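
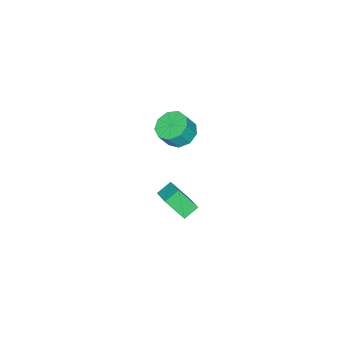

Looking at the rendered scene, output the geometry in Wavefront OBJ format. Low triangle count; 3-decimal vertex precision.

v 0.846 3.961 3.434
v 1.306 3.231 3.012
v 1.833 2.989 4.005
v 1.374 3.719 4.426
v 1.66 3.781 2.957
v 2.188 3.539 3.95
v 1.634 4.415 3.126
v 2.161 4.174 4.118
v 1.239 4.837 3.438
v 1.767 4.595 4.431
v 0.66 4.848 3.749
v 1.188 4.607 4.741
v 0.169 4.445 3.912
v 0.696 4.203 4.904
v -0.006 3.815 3.851
v 0.522 3.573 4.844
v 0.218 3.253 3.595
v 0.746 3.011 4.588
v 0.736 3.022 3.264
v 1.264 2.781 4.256
v 1.199 2.635 -2.673
v 0.359 2.918 -2.188
v 0.798 3.644 -3.955
v -0.042 3.927 -3.47
v 1.922 3.713 -2.05
v 1.082 3.996 -1.565
v 1.521 4.722 -3.332
v 0.681 5.005 -2.847
f 2 1 5
f 2 5 3
f 3 5 6
f 3 6 4
f 5 1 7
f 5 7 6
f 6 7 8
f 6 8 4
f 7 1 9
f 7 9 8
f 8 9 10
f 8 10 4
f 9 1 11
f 9 11 10
f 10 11 12
f 10 12 4
f 11 1 13
f 11 13 12
f 12 13 14
f 12 14 4
f 13 1 15
f 13 15 14
f 14 15 16
f 14 16 4
f 15 1 17
f 15 17 16
f 16 17 18
f 16 18 4
f 17 1 19
f 17 19 18
f 18 19 20
f 18 20 4
f 19 1 2
f 19 2 20
f 20 2 3
f 20 3 4
f 22 24 21
f 25 22 21
f 21 24 23
f 23 25 21
f 22 28 24
f 26 22 25
f 26 28 22
f 24 28 23
f 27 25 23
f 23 28 27
f 27 26 25
f 28 26 27



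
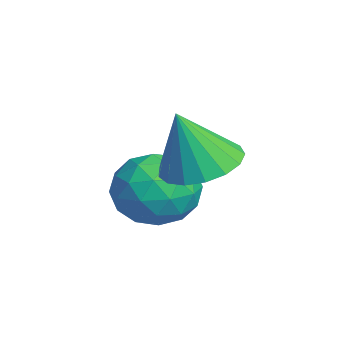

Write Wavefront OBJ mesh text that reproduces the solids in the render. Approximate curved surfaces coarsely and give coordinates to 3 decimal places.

v 1.018 3.494 -1.718
v 2.069 3 -1.603
v 0.491 2.1 -2.877
v 1.542 1.606 -2.762
v 0.803 1.623 -1.859
v 1.129 2.485 -1.142
v 1.431 2.615 -3.338
v 1.757 3.477 -2.621
v 2.325 2.457 -2.604
v 1.936 1.844 -1.69
v 0.624 3.256 -2.79
v 0.235 2.643 -1.876
v 1.59 3.369 -1.558
v 0.97 1.731 -2.922
v 0.536 1.741 -2.391
v 1.154 1.45 -2.323
v 1.037 3.066 -1.288
v 1.655 2.776 -1.22
v 0.911 1.967 -1.371
v 0.905 2.324 -3.26
v 1.523 2.034 -3.192
v 1.406 3.65 -2.157
v 2.024 3.359 -2.089
v 1.649 3.133 -3.109
v 2.358 2.76 -2.079
v 2.048 1.941 -2.761
v 1.983 2.534 -3.099
v 2.174 3.04 -2.678
v 2.13 2.4 -1.542
v 1.82 1.58 -2.223
v 1.385 1.59 -1.693
v 1.577 2.097 -1.271
v 2.28 2.081 -2.13
v 0.74 3.52 -2.257
v 0.43 2.7 -2.938
v 0.983 3.003 -3.209
v 1.175 3.51 -2.787
v 0.512 3.159 -1.719
v 0.202 2.34 -2.401
v 0.386 2.06 -1.802
v 0.577 2.566 -1.381
v 0.28 3.019 -2.35
v 1.937 3.54 -1.126
v 2.471 2.688 -1.492
v 2.123 2.92 0.586
v 2.838 3.035 -1.406
v 2.999 3.497 -1.256
v 2.916 3.97 -1.076
v 2.609 4.343 -0.908
v 2.148 4.533 -0.79
v 1.639 4.495 -0.748
v 1.199 4.238 -0.793
v 0.927 3.821 -0.915
v 0.887 3.34 -1.085
v 1.088 2.904 -1.264
v 1.483 2.614 -1.412
v 1.982 2.536 -1.494
f 1 38 17
f 38 12 41
f 17 41 6
f 38 41 17
f 1 17 13
f 17 6 18
f 13 18 2
f 17 18 13
f 1 13 22
f 13 2 23
f 22 23 8
f 13 23 22
f 1 22 34
f 22 8 37
f 34 37 11
f 22 37 34
f 1 34 38
f 34 11 42
f 38 42 12
f 34 42 38
f 2 18 29
f 18 6 32
f 29 32 10
f 18 32 29
f 6 41 19
f 41 12 40
f 19 40 5
f 41 40 19
f 12 42 39
f 42 11 35
f 39 35 3
f 42 35 39
f 11 37 36
f 37 8 24
f 36 24 7
f 37 24 36
f 8 23 28
f 23 2 25
f 28 25 9
f 23 25 28
f 4 30 16
f 30 10 31
f 16 31 5
f 30 31 16
f 4 16 14
f 16 5 15
f 14 15 3
f 16 15 14
f 4 14 21
f 14 3 20
f 21 20 7
f 14 20 21
f 4 21 26
f 21 7 27
f 26 27 9
f 21 27 26
f 4 26 30
f 26 9 33
f 30 33 10
f 26 33 30
f 5 31 19
f 31 10 32
f 19 32 6
f 31 32 19
f 3 15 39
f 15 5 40
f 39 40 12
f 15 40 39
f 7 20 36
f 20 3 35
f 36 35 11
f 20 35 36
f 9 27 28
f 27 7 24
f 28 24 8
f 27 24 28
f 10 33 29
f 33 9 25
f 29 25 2
f 33 25 29
f 44 43 46
f 44 46 45
f 46 43 47
f 46 47 45
f 47 43 48
f 47 48 45
f 48 43 49
f 48 49 45
f 49 43 50
f 49 50 45
f 50 43 51
f 50 51 45
f 51 43 52
f 51 52 45
f 52 43 53
f 52 53 45
f 53 43 54
f 53 54 45
f 54 43 55
f 54 55 45
f 55 43 56
f 55 56 45
f 56 43 57
f 56 57 45
f 57 43 44
f 57 44 45



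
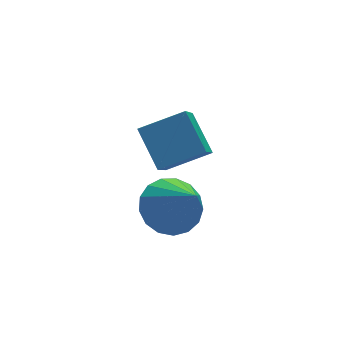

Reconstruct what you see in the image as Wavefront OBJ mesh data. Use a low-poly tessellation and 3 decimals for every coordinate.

v 2.223 -0.859 1.734
v 3.172 -0.81 1.73
v 2.297 -2.181 3.466
v 3.046 -0.466 1.999
v 2.732 -0.211 2.207
v 2.301 -0.105 2.307
v 1.853 -0.171 2.275
v 1.489 -0.395 2.12
v 1.293 -0.725 1.876
v 1.31 -1.086 1.6
v 1.537 -1.395 1.354
v 1.92 -1.581 1.196
v 2.373 -1.601 1.161
v 2.791 -1.452 1.257
v 3.08 -1.166 1.463
v 2.436 0.348 2.248
v 3.795 -0.013 2.773
v 2.408 1.541 3.141
v 3.766 1.18 3.666
v 3.234 1.38 0.894
v 4.592 1.019 1.419
v 3.205 2.573 1.787
v 4.564 2.212 2.312
f 2 1 4
f 2 4 3
f 4 1 5
f 4 5 3
f 5 1 6
f 5 6 3
f 6 1 7
f 6 7 3
f 7 1 8
f 7 8 3
f 8 1 9
f 8 9 3
f 9 1 10
f 9 10 3
f 10 1 11
f 10 11 3
f 11 1 12
f 11 12 3
f 12 1 13
f 12 13 3
f 13 1 14
f 13 14 3
f 14 1 15
f 14 15 3
f 15 1 2
f 15 2 3
f 17 19 16
f 20 17 16
f 16 19 18
f 18 20 16
f 17 23 19
f 21 17 20
f 21 23 17
f 19 23 18
f 22 20 18
f 18 23 22
f 22 21 20
f 23 21 22



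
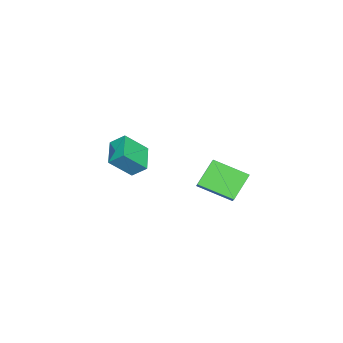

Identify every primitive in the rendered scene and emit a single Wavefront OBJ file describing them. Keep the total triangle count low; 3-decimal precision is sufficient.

v 0.739 -2.425 0.714
v 0.73 -1.775 1.245
v 1.906 -2.053 0.278
v 1.897 -1.402 0.809
v 1.343 -3.198 1.671
v 1.334 -2.547 2.202
v 2.51 -2.825 1.235
v 2.501 -2.175 1.766
v 3.139 1.706 2.568
v 3.722 1.946 3.061
v 3.056 3.142 1.966
v 3.639 3.382 2.458
v 4.041 1.378 1.662
v 4.624 1.618 2.154
v 3.958 2.814 1.059
v 4.541 3.054 1.552
f 2 4 1
f 5 2 1
f 1 4 3
f 3 5 1
f 2 8 4
f 6 2 5
f 6 8 2
f 4 8 3
f 7 5 3
f 3 8 7
f 7 6 5
f 8 6 7
f 10 12 9
f 13 10 9
f 9 12 11
f 11 13 9
f 10 16 12
f 14 10 13
f 14 16 10
f 12 16 11
f 15 13 11
f 11 16 15
f 15 14 13
f 16 14 15



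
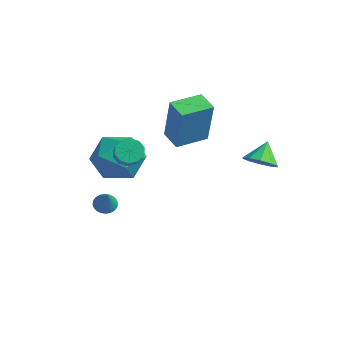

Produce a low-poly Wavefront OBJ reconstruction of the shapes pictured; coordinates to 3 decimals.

v 2.559 2.991 -0.098
v 3.232 3.299 -0.082
v 2.241 3.649 0.658
v 2.979 3.527 -0.387
v 2.566 3.551 -0.582
v 2.15 3.361 -0.591
v 1.89 3.03 -0.412
v 1.885 2.684 -0.113
v 2.138 2.456 0.192
v 2.551 2.432 0.386
v 2.967 2.622 0.396
v 3.227 2.953 0.217
v 0.527 -1.867 1.427
v 0.812 -2.122 1.004
v 1.518 -2.568 1.75
v 1.233 -2.313 2.173
v 0.957 -1.805 1.058
v 1.663 -2.251 1.804
v 0.937 -1.511 1.252
v 1.643 -1.958 1.998
v 0.76 -1.354 1.513
v 1.466 -1.8 2.259
v 0.495 -1.392 1.741
v 1.201 -1.839 2.487
v 0.242 -1.612 1.85
v 0.948 -2.058 2.596
v 0.097 -1.929 1.796
v 0.803 -2.375 2.542
v 0.117 -2.222 1.602
v 0.823 -2.669 2.348
v 0.294 -2.38 1.341
v 1 -2.826 2.087
v 0.559 -2.341 1.113
v 1.265 -2.788 1.859
v -1.176 1.238 0.32
v -0.722 1.156 2.42
v -0.954 2.65 0.327
v -0.5 2.569 2.427
v -0.24 1.091 0.113
v 0.214 1.01 2.213
v -0.018 2.504 0.12
v 0.436 2.422 2.22
v -0.665 -0.749 1.235
v 0.441 -0.909 0.829
v -1.201 -2.411 0.431
v -0.095 -2.571 0.025
v -0.316 -2.639 1.191
v 0.015 -1.612 1.688
v -0.775 -1.708 -0.428
v -0.444 -0.681 0.069
v 0.373 -1.502 -0.198
v 0.656 -2.077 0.802
v -1.416 -1.243 0.458
v -1.133 -1.818 1.458
v -1.627 -1.384 -2.911
v -1.196 -1.255 -3.131
v -1.033 -1.696 -1.929
v -1.248 -1.087 -3.046
v -1.357 -0.964 -2.941
v -1.507 -0.905 -2.832
v -1.675 -0.919 -2.734
v -1.837 -1.003 -2.664
v -1.966 -1.146 -2.631
v -2.043 -1.325 -2.641
v -2.057 -1.512 -2.692
v -2.006 -1.681 -2.777
v -1.897 -1.804 -2.882
v -1.747 -1.863 -2.991
v -1.578 -1.849 -3.089
v -1.417 -1.764 -3.159
v -1.288 -1.622 -3.192
v -1.21 -1.443 -3.182
f 2 1 4
f 2 4 3
f 4 1 5
f 4 5 3
f 5 1 6
f 5 6 3
f 6 1 7
f 6 7 3
f 7 1 8
f 7 8 3
f 8 1 9
f 8 9 3
f 9 1 10
f 9 10 3
f 10 1 11
f 10 11 3
f 11 1 12
f 11 12 3
f 12 1 2
f 12 2 3
f 14 13 17
f 14 17 15
f 15 17 18
f 15 18 16
f 17 13 19
f 17 19 18
f 18 19 20
f 18 20 16
f 19 13 21
f 19 21 20
f 20 21 22
f 20 22 16
f 21 13 23
f 21 23 22
f 22 23 24
f 22 24 16
f 23 13 25
f 23 25 24
f 24 25 26
f 24 26 16
f 25 13 27
f 25 27 26
f 26 27 28
f 26 28 16
f 27 13 29
f 27 29 28
f 28 29 30
f 28 30 16
f 29 13 31
f 29 31 30
f 30 31 32
f 30 32 16
f 31 13 33
f 31 33 32
f 32 33 34
f 32 34 16
f 33 13 14
f 33 14 34
f 34 14 15
f 34 15 16
f 36 38 35
f 39 36 35
f 35 38 37
f 37 39 35
f 36 42 38
f 40 36 39
f 40 42 36
f 38 42 37
f 41 39 37
f 37 42 41
f 41 40 39
f 42 40 41
f 43 54 48
f 43 48 44
f 43 44 50
f 43 50 53
f 43 53 54
f 44 48 52
f 48 54 47
f 54 53 45
f 53 50 49
f 50 44 51
f 46 52 47
f 46 47 45
f 46 45 49
f 46 49 51
f 46 51 52
f 47 52 48
f 45 47 54
f 49 45 53
f 51 49 50
f 52 51 44
f 56 55 58
f 56 58 57
f 58 55 59
f 58 59 57
f 59 55 60
f 59 60 57
f 60 55 61
f 60 61 57
f 61 55 62
f 61 62 57
f 62 55 63
f 62 63 57
f 63 55 64
f 63 64 57
f 64 55 65
f 64 65 57
f 65 55 66
f 65 66 57
f 66 55 67
f 66 67 57
f 67 55 68
f 67 68 57
f 68 55 69
f 68 69 57
f 69 55 70
f 69 70 57
f 70 55 71
f 70 71 57
f 71 55 72
f 71 72 57
f 72 55 56
f 72 56 57



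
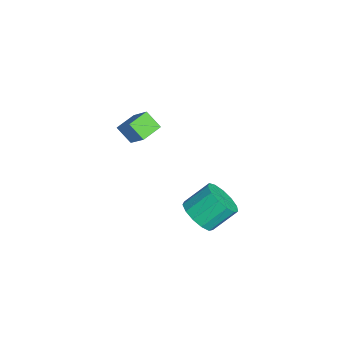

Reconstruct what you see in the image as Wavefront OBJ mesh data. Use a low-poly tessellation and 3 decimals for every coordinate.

v -3.468 -4.529 0.899
v -2.479 -4.053 1.994
v -4.097 -3.731 1.121
v -3.108 -3.255 2.216
v -2.992 -3.965 0.224
v -2.003 -3.489 1.319
v -3.621 -3.167 0.446
v -2.632 -2.691 1.541
v 2.077 -1.631 -0.195
v 2.97 -1.582 -0.025
v 2.735 -0.521 0.905
v 1.843 -0.569 0.735
v 2.879 -1.261 -0.414
v 2.645 -0.2 0.515
v 2.534 -1.058 -0.734
v 2.3 0.004 0.195
v 2.044 -1.036 -0.882
v 1.81 0.026 0.047
v 1.564 -1.203 -0.813
v 1.33 -0.141 0.117
v 1.247 -1.506 -0.547
v 1.013 -0.444 0.383
v 1.194 -1.848 -0.169
v 0.96 -0.787 0.76
v 1.421 -2.122 0.201
v 1.187 -1.06 1.13
v 1.856 -2.239 0.445
v 1.622 -1.178 1.374
v 2.362 -2.164 0.486
v 2.127 -1.102 1.415
v 2.777 -1.919 0.311
v 2.542 -0.857 1.24
f 2 4 1
f 5 2 1
f 1 4 3
f 3 5 1
f 2 8 4
f 6 2 5
f 6 8 2
f 4 8 3
f 7 5 3
f 3 8 7
f 7 6 5
f 8 6 7
f 10 9 13
f 10 13 11
f 11 13 14
f 11 14 12
f 13 9 15
f 13 15 14
f 14 15 16
f 14 16 12
f 15 9 17
f 15 17 16
f 16 17 18
f 16 18 12
f 17 9 19
f 17 19 18
f 18 19 20
f 18 20 12
f 19 9 21
f 19 21 20
f 20 21 22
f 20 22 12
f 21 9 23
f 21 23 22
f 22 23 24
f 22 24 12
f 23 9 25
f 23 25 24
f 24 25 26
f 24 26 12
f 25 9 27
f 25 27 26
f 26 27 28
f 26 28 12
f 27 9 29
f 27 29 28
f 28 29 30
f 28 30 12
f 29 9 31
f 29 31 30
f 30 31 32
f 30 32 12
f 31 9 10
f 31 10 32
f 32 10 11
f 32 11 12



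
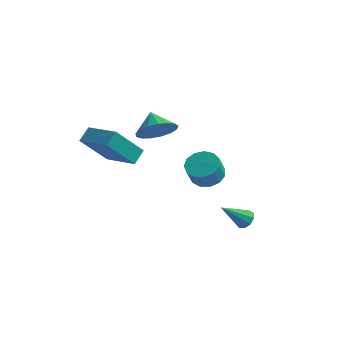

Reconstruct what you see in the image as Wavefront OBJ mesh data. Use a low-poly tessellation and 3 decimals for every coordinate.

v -2.587 3.414 1.2
v -1.706 3.649 1.798
v -3.273 4.206 1.9
v -1.693 4.001 1.412
v -1.885 4.218 0.978
v -2.238 4.251 0.595
v -2.67 4.092 0.351
v -3.084 3.778 0.301
v -3.384 3.38 0.457
v -3.501 2.991 0.783
v -3.409 2.698 1.205
v -3.128 2.569 1.626
v -2.724 2.634 1.949
v -2.288 2.877 2.101
v -1.921 3.244 2.046
v 2.827 1.481 -2.469
v 3.296 1.385 -2.16
v 1.893 0.659 -1.311
v 3.132 1.722 -2.052
v 2.825 1.947 -2.14
v 2.519 1.953 -2.382
v 2.357 1.739 -2.664
v 2.415 1.404 -2.856
v 2.665 1.106 -2.866
v 2.991 0.983 -2.691
v 3.24 1.093 -2.412
v 0.179 3.189 -1.068
v 0.615 2.472 -1.393
v 0.537 1.954 -0.358
v 0.101 2.671 -0.032
v 0.971 2.784 -1.21
v 0.892 2.267 -0.175
v 1.074 3.225 -0.982
v 0.996 2.708 0.054
v 0.894 3.654 -0.781
v 0.816 3.137 0.255
v 0.487 3.936 -0.671
v 0.408 3.418 0.364
v -0.018 3.98 -0.687
v -0.097 3.462 0.348
v -0.461 3.773 -0.824
v -0.539 3.255 0.211
v -0.7 3.381 -1.038
v -0.778 2.863 -0.003
v -0.66 2.927 -1.262
v -0.738 2.41 -0.227
v -0.353 2.557 -1.424
v -0.432 2.039 -0.389
v 0.122 2.387 -1.473
v 0.044 1.87 -0.438
v -3.741 0.13 0.928
v -4.69 -0.847 2.591
v -3.614 0.873 1.437
v -4.563 -0.103 3.1
v -1.977 -0.577 1.52
v -2.926 -1.553 3.183
v -1.85 0.167 2.029
v -2.799 -0.81 3.692
f 2 1 4
f 2 4 3
f 4 1 5
f 4 5 3
f 5 1 6
f 5 6 3
f 6 1 7
f 6 7 3
f 7 1 8
f 7 8 3
f 8 1 9
f 8 9 3
f 9 1 10
f 9 10 3
f 10 1 11
f 10 11 3
f 11 1 12
f 11 12 3
f 12 1 13
f 12 13 3
f 13 1 14
f 13 14 3
f 14 1 15
f 14 15 3
f 15 1 2
f 15 2 3
f 17 16 19
f 17 19 18
f 19 16 20
f 19 20 18
f 20 16 21
f 20 21 18
f 21 16 22
f 21 22 18
f 22 16 23
f 22 23 18
f 23 16 24
f 23 24 18
f 24 16 25
f 24 25 18
f 25 16 26
f 25 26 18
f 26 16 17
f 26 17 18
f 28 27 31
f 28 31 29
f 29 31 32
f 29 32 30
f 31 27 33
f 31 33 32
f 32 33 34
f 32 34 30
f 33 27 35
f 33 35 34
f 34 35 36
f 34 36 30
f 35 27 37
f 35 37 36
f 36 37 38
f 36 38 30
f 37 27 39
f 37 39 38
f 38 39 40
f 38 40 30
f 39 27 41
f 39 41 40
f 40 41 42
f 40 42 30
f 41 27 43
f 41 43 42
f 42 43 44
f 42 44 30
f 43 27 45
f 43 45 44
f 44 45 46
f 44 46 30
f 45 27 47
f 45 47 46
f 46 47 48
f 46 48 30
f 47 27 49
f 47 49 48
f 48 49 50
f 48 50 30
f 49 27 28
f 49 28 50
f 50 28 29
f 50 29 30
f 52 54 51
f 55 52 51
f 51 54 53
f 53 55 51
f 52 58 54
f 56 52 55
f 56 58 52
f 54 58 53
f 57 55 53
f 53 58 57
f 57 56 55
f 58 56 57



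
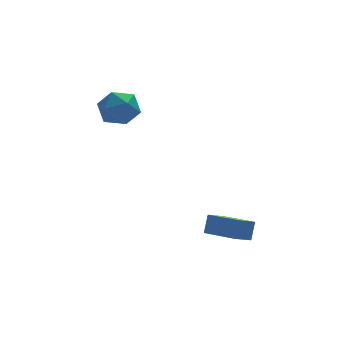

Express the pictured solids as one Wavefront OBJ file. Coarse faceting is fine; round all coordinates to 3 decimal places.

v -1.979 4.627 1.644
v -1.411 3.826 1.956
v -2.869 3.614 0.664
v -2.301 2.813 0.976
v -2.95 3.272 1.632
v -2.4 3.898 2.238
v -1.88 3.542 0.382
v -1.33 4.168 0.988
v -1.35 3.156 1.176
v -2.011 2.988 1.949
v -2.269 4.452 0.671
v -2.93 4.284 1.444
v 0.741 -2.317 -3.99
v 1.059 -1.96 -3.157
v -0.01 -0.76 -4.37
v 0.307 -0.403 -3.537
v 1.593 -2.017 -4.443
v 1.91 -1.66 -3.61
v 0.841 -0.46 -4.823
v 1.159 -0.103 -3.99
f 1 12 6
f 1 6 2
f 1 2 8
f 1 8 11
f 1 11 12
f 2 6 10
f 6 12 5
f 12 11 3
f 11 8 7
f 8 2 9
f 4 10 5
f 4 5 3
f 4 3 7
f 4 7 9
f 4 9 10
f 5 10 6
f 3 5 12
f 7 3 11
f 9 7 8
f 10 9 2
f 14 16 13
f 17 14 13
f 13 16 15
f 15 17 13
f 14 20 16
f 18 14 17
f 18 20 14
f 16 20 15
f 19 17 15
f 15 20 19
f 19 18 17
f 20 18 19



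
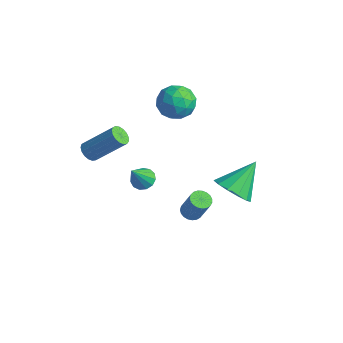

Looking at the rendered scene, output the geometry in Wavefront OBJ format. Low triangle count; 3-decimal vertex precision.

v 0.516 -1.498 -3.854
v 0.887 -1.153 -4.043
v 1.514 -1.097 -2.715
v 1.144 -1.442 -2.526
v 0.725 -1.014 -3.973
v 1.352 -0.958 -2.645
v 0.527 -0.959 -3.882
v 1.154 -0.903 -2.554
v 0.328 -0.997 -3.786
v 0.955 -0.941 -2.458
v 0.161 -1.121 -3.702
v 0.788 -1.065 -2.374
v 0.055 -1.311 -3.644
v 0.682 -1.255 -2.316
v 0.03 -1.533 -3.623
v 0.657 -1.477 -2.295
v 0.088 -1.749 -3.641
v 0.715 -1.693 -2.313
v 0.221 -1.922 -3.697
v 0.848 -1.866 -2.368
v 0.404 -2.021 -3.779
v 1.031 -1.965 -2.451
v 0.607 -2.03 -3.875
v 1.235 -1.974 -2.546
v 0.795 -1.947 -3.967
v 1.422 -1.891 -2.638
v 0.934 -1.786 -4.039
v 1.561 -1.73 -2.711
v 1.001 -1.576 -4.08
v 1.628 -1.52 -2.751
v 0.984 -1.352 -4.081
v 1.611 -1.296 -2.753
v -3.687 -4.116 -0.809
v -3.26 -4.078 -1.17
v -2.187 -3.065 0.209
v -2.613 -3.104 0.569
v -3.406 -3.858 -1.219
v -2.332 -2.845 0.16
v -3.615 -3.697 -1.173
v -2.542 -2.684 0.205
v -3.841 -3.632 -1.045
v -2.768 -2.619 0.334
v -4.032 -3.679 -0.862
v -2.958 -2.666 0.517
v -4.144 -3.825 -0.668
v -3.07 -2.812 0.711
v -4.151 -4.039 -0.505
v -3.077 -3.026 0.873
v -4.051 -4.27 -0.413
v -2.978 -3.257 0.966
v -3.869 -4.466 -0.411
v -2.795 -3.453 0.968
v -3.644 -4.582 -0.501
v -2.57 -3.569 0.878
v -3.43 -4.591 -0.661
v -2.356 -3.578 0.718
v -3.274 -4.492 -0.855
v -2.2 -3.479 0.524
v -3.213 -4.306 -1.039
v -2.139 -3.293 0.34
v -0.449 -3.549 -0.865
v 0.068 -3.766 -1.105
v -0.211 -4.411 0.425
v 0.154 -3.482 -0.932
v 0.047 -3.219 -0.737
v -0.216 -3.061 -0.583
v -0.554 -3.059 -0.519
v -0.858 -3.212 -0.565
v -1.033 -3.472 -0.706
v -1.022 -3.757 -0.898
v -0.829 -3.976 -1.08
v -0.516 -4.059 -1.193
v -0.181 -3.981 -1.203
v -2.42 1.163 1.104
v -1.869 0.493 0.569
v -3.331 -0.073 1.711
v -2.78 -0.743 1.176
v -2.358 -0.247 1.961
v -1.795 0.517 1.586
v -3.405 -0.097 0.694
v -2.842 0.667 0.319
v -2.477 -0.286 0.315
v -1.83 -0.378 1.098
v -3.37 0.798 1.182
v -2.723 0.706 1.965
v -2.065 0.936 0.783
v -3.135 -0.516 1.497
v -2.887 -0.225 1.958
v -2.563 -0.618 1.643
v -2.021 0.95 1.381
v -1.697 0.556 1.066
v -1.984 0.122 1.884
v -3.503 -0.136 1.214
v -3.179 -0.53 0.899
v -2.637 1.038 0.637
v -2.313 0.645 0.322
v -3.216 0.298 0.396
v -2.098 0.085 0.319
v -2.633 -0.641 0.676
v -3.001 -0.262 0.393
v -2.67 0.187 0.173
v -1.718 0.03 0.779
v -2.253 -0.696 1.136
v -2.005 -0.404 1.598
v -1.674 0.044 1.377
v -2.075 -0.427 0.631
v -2.947 1.116 1.144
v -3.482 0.39 1.501
v -3.526 0.376 0.903
v -3.195 0.824 0.682
v -2.567 1.061 1.604
v -3.102 0.335 1.961
v -2.53 0.233 2.107
v -2.199 0.682 1.887
v -3.125 0.847 1.649
v 2.504 -0.788 -1.277
v 3.328 -1.185 -0.825
v 2.496 0.648 -0.003
v 3.522 -0.825 -1.229
v 3.393 -0.454 -1.649
v 2.981 -0.189 -1.95
v 2.418 -0.115 -2.038
v 1.882 -0.254 -1.884
v 1.544 -0.563 -1.537
v 1.51 -0.944 -1.108
v 1.792 -1.275 -0.732
v 2.3 -1.452 -0.529
v 2.872 -1.418 -0.564
f 2 1 5
f 2 5 3
f 3 5 6
f 3 6 4
f 5 1 7
f 5 7 6
f 6 7 8
f 6 8 4
f 7 1 9
f 7 9 8
f 8 9 10
f 8 10 4
f 9 1 11
f 9 11 10
f 10 11 12
f 10 12 4
f 11 1 13
f 11 13 12
f 12 13 14
f 12 14 4
f 13 1 15
f 13 15 14
f 14 15 16
f 14 16 4
f 15 1 17
f 15 17 16
f 16 17 18
f 16 18 4
f 17 1 19
f 17 19 18
f 18 19 20
f 18 20 4
f 19 1 21
f 19 21 20
f 20 21 22
f 20 22 4
f 21 1 23
f 21 23 22
f 22 23 24
f 22 24 4
f 23 1 25
f 23 25 24
f 24 25 26
f 24 26 4
f 25 1 27
f 25 27 26
f 26 27 28
f 26 28 4
f 27 1 29
f 27 29 28
f 28 29 30
f 28 30 4
f 29 1 31
f 29 31 30
f 30 31 32
f 30 32 4
f 31 1 2
f 31 2 32
f 32 2 3
f 32 3 4
f 34 33 37
f 34 37 35
f 35 37 38
f 35 38 36
f 37 33 39
f 37 39 38
f 38 39 40
f 38 40 36
f 39 33 41
f 39 41 40
f 40 41 42
f 40 42 36
f 41 33 43
f 41 43 42
f 42 43 44
f 42 44 36
f 43 33 45
f 43 45 44
f 44 45 46
f 44 46 36
f 45 33 47
f 45 47 46
f 46 47 48
f 46 48 36
f 47 33 49
f 47 49 48
f 48 49 50
f 48 50 36
f 49 33 51
f 49 51 50
f 50 51 52
f 50 52 36
f 51 33 53
f 51 53 52
f 52 53 54
f 52 54 36
f 53 33 55
f 53 55 54
f 54 55 56
f 54 56 36
f 55 33 57
f 55 57 56
f 56 57 58
f 56 58 36
f 57 33 59
f 57 59 58
f 58 59 60
f 58 60 36
f 59 33 34
f 59 34 60
f 60 34 35
f 60 35 36
f 62 61 64
f 62 64 63
f 64 61 65
f 64 65 63
f 65 61 66
f 65 66 63
f 66 61 67
f 66 67 63
f 67 61 68
f 67 68 63
f 68 61 69
f 68 69 63
f 69 61 70
f 69 70 63
f 70 61 71
f 70 71 63
f 71 61 72
f 71 72 63
f 72 61 73
f 72 73 63
f 73 61 62
f 73 62 63
f 74 111 90
f 111 85 114
f 90 114 79
f 111 114 90
f 74 90 86
f 90 79 91
f 86 91 75
f 90 91 86
f 74 86 95
f 86 75 96
f 95 96 81
f 86 96 95
f 74 95 107
f 95 81 110
f 107 110 84
f 95 110 107
f 74 107 111
f 107 84 115
f 111 115 85
f 107 115 111
f 75 91 102
f 91 79 105
f 102 105 83
f 91 105 102
f 79 114 92
f 114 85 113
f 92 113 78
f 114 113 92
f 85 115 112
f 115 84 108
f 112 108 76
f 115 108 112
f 84 110 109
f 110 81 97
f 109 97 80
f 110 97 109
f 81 96 101
f 96 75 98
f 101 98 82
f 96 98 101
f 77 103 89
f 103 83 104
f 89 104 78
f 103 104 89
f 77 89 87
f 89 78 88
f 87 88 76
f 89 88 87
f 77 87 94
f 87 76 93
f 94 93 80
f 87 93 94
f 77 94 99
f 94 80 100
f 99 100 82
f 94 100 99
f 77 99 103
f 99 82 106
f 103 106 83
f 99 106 103
f 78 104 92
f 104 83 105
f 92 105 79
f 104 105 92
f 76 88 112
f 88 78 113
f 112 113 85
f 88 113 112
f 80 93 109
f 93 76 108
f 109 108 84
f 93 108 109
f 82 100 101
f 100 80 97
f 101 97 81
f 100 97 101
f 83 106 102
f 106 82 98
f 102 98 75
f 106 98 102
f 117 116 119
f 117 119 118
f 119 116 120
f 119 120 118
f 120 116 121
f 120 121 118
f 121 116 122
f 121 122 118
f 122 116 123
f 122 123 118
f 123 116 124
f 123 124 118
f 124 116 125
f 124 125 118
f 125 116 126
f 125 126 118
f 126 116 127
f 126 127 118
f 127 116 128
f 127 128 118
f 128 116 117
f 128 117 118



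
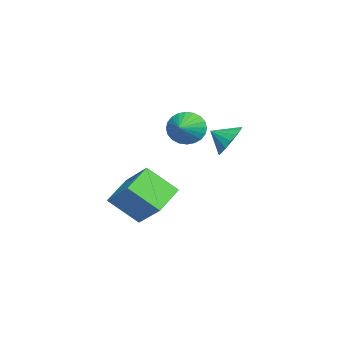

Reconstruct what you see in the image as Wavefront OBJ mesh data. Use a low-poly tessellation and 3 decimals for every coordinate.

v 0.842 -3.307 1.831
v 1.669 -2.233 2.97
v 0.748 -2.009 0.676
v 1.574 -0.936 1.815
v 2.246 -3.744 1.225
v 3.072 -2.671 2.364
v 2.151 -2.447 0.07
v 2.978 -1.373 1.209
v -2.937 0.272 2.948
v -2.479 -0.128 2.258
v -2.903 -0.592 3.472
v -2.161 0.039 2.513
v -2.021 0.259 2.868
v -2.091 0.483 3.241
v -2.355 0.658 3.547
v -2.752 0.744 3.716
v -3.192 0.722 3.709
v -3.573 0.597 3.528
v -3.809 0.398 3.214
v -3.845 0.169 2.839
v -3.673 -0.036 2.49
v -3.332 -0.171 2.245
v -2.901 -0.204 2.162
v -2.672 -1.579 3.638
v -2.383 -1.152 2.913
v -1.448 -1.621 4.102
v -2.454 -0.886 3.124
v -2.558 -0.725 3.414
v -2.679 -0.694 3.738
v -2.8 -0.798 4.047
v -2.901 -1.021 4.293
v -2.967 -1.329 4.44
v -2.988 -1.674 4.465
v -2.962 -2.005 4.364
v -2.891 -2.272 4.152
v -2.787 -2.432 3.863
v -2.665 -2.463 3.539
v -2.545 -2.359 3.23
v -2.444 -2.137 2.984
v -2.378 -1.829 2.837
v -2.356 -1.483 2.812
f 2 4 1
f 5 2 1
f 1 4 3
f 3 5 1
f 2 8 4
f 6 2 5
f 6 8 2
f 4 8 3
f 7 5 3
f 3 8 7
f 7 6 5
f 8 6 7
f 10 9 12
f 10 12 11
f 12 9 13
f 12 13 11
f 13 9 14
f 13 14 11
f 14 9 15
f 14 15 11
f 15 9 16
f 15 16 11
f 16 9 17
f 16 17 11
f 17 9 18
f 17 18 11
f 18 9 19
f 18 19 11
f 19 9 20
f 19 20 11
f 20 9 21
f 20 21 11
f 21 9 22
f 21 22 11
f 22 9 23
f 22 23 11
f 23 9 10
f 23 10 11
f 25 24 27
f 25 27 26
f 27 24 28
f 27 28 26
f 28 24 29
f 28 29 26
f 29 24 30
f 29 30 26
f 30 24 31
f 30 31 26
f 31 24 32
f 31 32 26
f 32 24 33
f 32 33 26
f 33 24 34
f 33 34 26
f 34 24 35
f 34 35 26
f 35 24 36
f 35 36 26
f 36 24 37
f 36 37 26
f 37 24 38
f 37 38 26
f 38 24 39
f 38 39 26
f 39 24 40
f 39 40 26
f 40 24 41
f 40 41 26
f 41 24 25
f 41 25 26



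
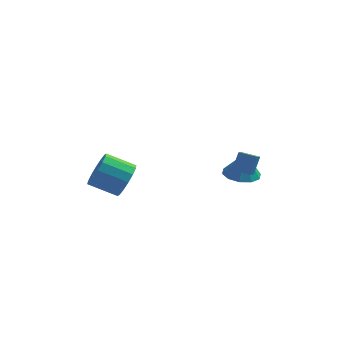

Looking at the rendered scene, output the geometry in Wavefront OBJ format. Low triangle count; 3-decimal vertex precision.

v 2.086 -0.443 -0.224
v 2.364 0.114 0.659
v 2.209 0.948 -1.14
v 2.487 1.504 -0.257
v 2.953 -0.624 -0.383
v 3.231 -0.068 0.5
v 3.076 0.766 -1.299
v 3.354 1.323 -0.416
v 2.463 2.03 -2.159
v 2.968 1.213 -2.174
v 2.637 2.11 -0.721
v 3.346 1.664 -2.245
v 3.388 2.255 -2.284
v 3.076 2.76 -2.274
v 2.53 2.985 -2.22
v 1.958 2.846 -2.143
v 1.579 2.395 -2.072
v 1.538 1.804 -2.034
v 1.85 1.3 -2.043
v 2.396 1.074 -2.097
v -2.708 -1.902 -0.184
v -2.383 -2.389 0.59
v -3.788 -2.265 1.257
v -4.112 -1.778 0.484
v -2.292 -1.906 0.693
v -3.696 -1.782 1.36
v -2.312 -1.422 0.561
v -3.717 -1.298 1.228
v -2.438 -1.066 0.229
v -3.843 -0.943 0.897
v -2.636 -0.935 -0.213
v -4.041 -0.811 0.454
v -2.854 -1.062 -0.647
v -4.259 -0.939 0.02
v -3.032 -1.415 -0.957
v -4.437 -1.291 -0.29
v -3.124 -1.898 -1.06
v -4.528 -1.774 -0.393
v -3.103 -2.382 -0.928
v -4.508 -2.258 -0.261
v -2.977 -2.737 -0.597
v -4.382 -2.614 0.071
v -2.779 -2.869 -0.154
v -4.184 -2.745 0.513
v -2.561 -2.741 0.28
v -3.966 -2.618 0.947
f 2 4 1
f 5 2 1
f 1 4 3
f 3 5 1
f 2 8 4
f 6 2 5
f 6 8 2
f 4 8 3
f 7 5 3
f 3 8 7
f 7 6 5
f 8 6 7
f 10 9 12
f 10 12 11
f 12 9 13
f 12 13 11
f 13 9 14
f 13 14 11
f 14 9 15
f 14 15 11
f 15 9 16
f 15 16 11
f 16 9 17
f 16 17 11
f 17 9 18
f 17 18 11
f 18 9 19
f 18 19 11
f 19 9 20
f 19 20 11
f 20 9 10
f 20 10 11
f 22 21 25
f 22 25 23
f 23 25 26
f 23 26 24
f 25 21 27
f 25 27 26
f 26 27 28
f 26 28 24
f 27 21 29
f 27 29 28
f 28 29 30
f 28 30 24
f 29 21 31
f 29 31 30
f 30 31 32
f 30 32 24
f 31 21 33
f 31 33 32
f 32 33 34
f 32 34 24
f 33 21 35
f 33 35 34
f 34 35 36
f 34 36 24
f 35 21 37
f 35 37 36
f 36 37 38
f 36 38 24
f 37 21 39
f 37 39 38
f 38 39 40
f 38 40 24
f 39 21 41
f 39 41 40
f 40 41 42
f 40 42 24
f 41 21 43
f 41 43 42
f 42 43 44
f 42 44 24
f 43 21 45
f 43 45 44
f 44 45 46
f 44 46 24
f 45 21 22
f 45 22 46
f 46 22 23
f 46 23 24



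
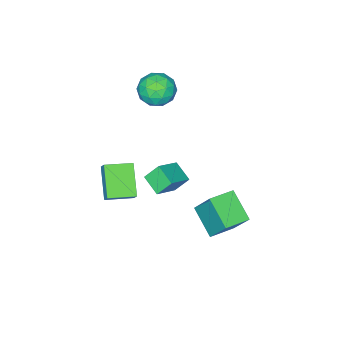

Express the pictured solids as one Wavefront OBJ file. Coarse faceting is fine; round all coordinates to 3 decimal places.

v -4.13 -1.74 2.387
v -3.082 -1.343 2.626
v -3.718 -3.337 3.234
v -2.67 -2.94 3.473
v -3.586 -2.489 3.994
v -3.84 -1.502 3.47
v -2.96 -3.178 2.39
v -3.214 -2.191 1.866
v -2.358 -2.232 2.628
v -2.746 -1.806 3.619
v -4.054 -2.874 2.241
v -4.442 -2.448 3.232
v -3.642 -1.401 2.432
v -3.158 -3.279 3.428
v -3.696 -3.014 3.734
v -3.08 -2.78 3.874
v -4.088 -1.495 2.928
v -3.472 -1.261 3.069
v -3.768 -1.935 3.873
v -3.328 -3.419 2.791
v -2.712 -3.185 2.932
v -3.72 -1.9 1.986
v -3.104 -1.666 2.126
v -3.032 -2.745 1.987
v -2.601 -1.69 2.574
v -2.359 -2.629 3.072
v -2.529 -2.769 2.435
v -2.678 -2.189 2.127
v -2.828 -1.44 3.156
v -2.586 -2.379 3.654
v -3.125 -2.114 3.96
v -3.274 -1.533 3.652
v -2.403 -1.962 3.157
v -4.214 -2.301 2.206
v -3.972 -3.24 2.704
v -3.526 -3.147 2.208
v -3.675 -2.566 1.9
v -4.441 -2.051 2.788
v -4.199 -2.99 3.286
v -4.122 -2.491 3.733
v -4.271 -1.911 3.425
v -4.397 -2.718 2.703
v 0.082 -3.283 -2.055
v 0.31 -2.819 -1.368
v -1.223 -2.344 -2.256
v -0.995 -1.88 -1.569
v 1.195 -2 -3.291
v 1.423 -1.536 -2.604
v -0.11 -1.061 -3.492
v 0.118 -0.597 -2.805
v -3.273 2.181 -3.833
v -3.203 3.313 -2.077
v -2.751 3.777 -4.882
v -2.681 4.909 -3.127
v -1.779 1.811 -3.653
v -1.709 2.943 -1.898
v -1.257 3.407 -4.703
v -1.187 4.539 -2.947
v -0.973 0.234 -0.949
v -1.529 0.758 -0.05
v -0.713 1.372 -1.451
v -1.269 1.895 -0.551
v 0.469 0.285 -0.089
v -0.087 0.808 0.811
v 0.729 1.422 -0.59
v 0.173 1.946 0.309
f 1 38 17
f 38 12 41
f 17 41 6
f 38 41 17
f 1 17 13
f 17 6 18
f 13 18 2
f 17 18 13
f 1 13 22
f 13 2 23
f 22 23 8
f 13 23 22
f 1 22 34
f 22 8 37
f 34 37 11
f 22 37 34
f 1 34 38
f 34 11 42
f 38 42 12
f 34 42 38
f 2 18 29
f 18 6 32
f 29 32 10
f 18 32 29
f 6 41 19
f 41 12 40
f 19 40 5
f 41 40 19
f 12 42 39
f 42 11 35
f 39 35 3
f 42 35 39
f 11 37 36
f 37 8 24
f 36 24 7
f 37 24 36
f 8 23 28
f 23 2 25
f 28 25 9
f 23 25 28
f 4 30 16
f 30 10 31
f 16 31 5
f 30 31 16
f 4 16 14
f 16 5 15
f 14 15 3
f 16 15 14
f 4 14 21
f 14 3 20
f 21 20 7
f 14 20 21
f 4 21 26
f 21 7 27
f 26 27 9
f 21 27 26
f 4 26 30
f 26 9 33
f 30 33 10
f 26 33 30
f 5 31 19
f 31 10 32
f 19 32 6
f 31 32 19
f 3 15 39
f 15 5 40
f 39 40 12
f 15 40 39
f 7 20 36
f 20 3 35
f 36 35 11
f 20 35 36
f 9 27 28
f 27 7 24
f 28 24 8
f 27 24 28
f 10 33 29
f 33 9 25
f 29 25 2
f 33 25 29
f 44 46 43
f 47 44 43
f 43 46 45
f 45 47 43
f 44 50 46
f 48 44 47
f 48 50 44
f 46 50 45
f 49 47 45
f 45 50 49
f 49 48 47
f 50 48 49
f 52 54 51
f 55 52 51
f 51 54 53
f 53 55 51
f 52 58 54
f 56 52 55
f 56 58 52
f 54 58 53
f 57 55 53
f 53 58 57
f 57 56 55
f 58 56 57
f 60 62 59
f 63 60 59
f 59 62 61
f 61 63 59
f 60 66 62
f 64 60 63
f 64 66 60
f 62 66 61
f 65 63 61
f 61 66 65
f 65 64 63
f 66 64 65



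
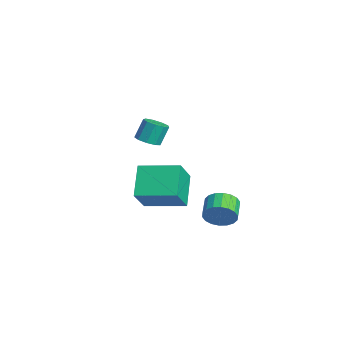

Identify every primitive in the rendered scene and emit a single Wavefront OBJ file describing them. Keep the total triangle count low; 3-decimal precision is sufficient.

v -0.203 0.266 3.212
v 0.342 0.071 3.402
v 0.169 0.518 4.358
v -0.377 0.714 4.168
v 0.378 0.45 3.231
v 0.205 0.897 4.188
v 0.142 0.743 3.051
v -0.031 1.19 4.008
v -0.256 0.813 2.946
v -0.429 1.26 3.903
v -0.629 0.627 2.966
v -0.802 1.075 3.922
v -0.803 0.273 3.1
v -0.976 0.72 4.057
v -0.697 -0.085 3.287
v -0.87 0.362 4.243
v -0.359 -0.278 3.438
v -0.532 0.169 4.395
v 0.051 -0.217 3.484
v -0.122 0.231 4.44
v -4.956 1.548 -1.854
v -4.033 0.818 -0.518
v -3.964 3.319 -1.572
v -3.041 2.59 -0.237
v -3.659 1.01 -3.043
v -2.736 0.281 -1.708
v -2.667 2.782 -2.762
v -1.744 2.052 -1.426
v 1.869 2.942 -0.825
v 2.23 3.219 -0.179
v 1.353 3.594 0.151
v 0.991 3.318 -0.495
v 2.259 3.486 -0.406
v 1.382 3.862 -0.076
v 2.211 3.646 -0.715
v 1.334 4.021 -0.385
v 2.095 3.666 -1.047
v 1.218 4.042 -0.716
v 1.934 3.543 -1.334
v 1.057 3.918 -1.004
v 1.76 3.301 -1.521
v 0.883 3.676 -1.19
v 1.608 2.988 -1.57
v 0.731 3.363 -1.239
v 1.507 2.666 -1.471
v 0.63 3.041 -1.141
v 1.478 2.398 -1.244
v 0.601 2.774 -0.914
v 1.526 2.239 -0.935
v 0.649 2.614 -0.605
v 1.642 2.218 -0.604
v 0.765 2.594 -0.273
v 1.803 2.342 -0.316
v 0.926 2.717 0.014
v 1.977 2.584 -0.13
v 1.1 2.959 0.201
v 2.129 2.897 -0.081
v 1.252 3.272 0.25
f 2 1 5
f 2 5 3
f 3 5 6
f 3 6 4
f 5 1 7
f 5 7 6
f 6 7 8
f 6 8 4
f 7 1 9
f 7 9 8
f 8 9 10
f 8 10 4
f 9 1 11
f 9 11 10
f 10 11 12
f 10 12 4
f 11 1 13
f 11 13 12
f 12 13 14
f 12 14 4
f 13 1 15
f 13 15 14
f 14 15 16
f 14 16 4
f 15 1 17
f 15 17 16
f 16 17 18
f 16 18 4
f 17 1 19
f 17 19 18
f 18 19 20
f 18 20 4
f 19 1 2
f 19 2 20
f 20 2 3
f 20 3 4
f 22 24 21
f 25 22 21
f 21 24 23
f 23 25 21
f 22 28 24
f 26 22 25
f 26 28 22
f 24 28 23
f 27 25 23
f 23 28 27
f 27 26 25
f 28 26 27
f 30 29 33
f 30 33 31
f 31 33 34
f 31 34 32
f 33 29 35
f 33 35 34
f 34 35 36
f 34 36 32
f 35 29 37
f 35 37 36
f 36 37 38
f 36 38 32
f 37 29 39
f 37 39 38
f 38 39 40
f 38 40 32
f 39 29 41
f 39 41 40
f 40 41 42
f 40 42 32
f 41 29 43
f 41 43 42
f 42 43 44
f 42 44 32
f 43 29 45
f 43 45 44
f 44 45 46
f 44 46 32
f 45 29 47
f 45 47 46
f 46 47 48
f 46 48 32
f 47 29 49
f 47 49 48
f 48 49 50
f 48 50 32
f 49 29 51
f 49 51 50
f 50 51 52
f 50 52 32
f 51 29 53
f 51 53 52
f 52 53 54
f 52 54 32
f 53 29 55
f 53 55 54
f 54 55 56
f 54 56 32
f 55 29 57
f 55 57 56
f 56 57 58
f 56 58 32
f 57 29 30
f 57 30 58
f 58 30 31
f 58 31 32



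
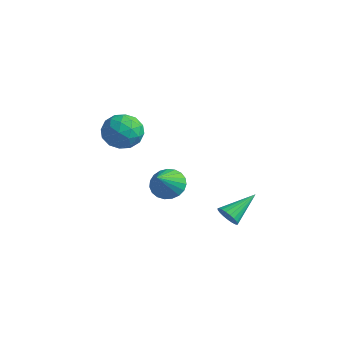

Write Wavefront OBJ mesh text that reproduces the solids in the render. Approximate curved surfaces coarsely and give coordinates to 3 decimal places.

v -1.724 1.45 -4.091
v -0.951 1.682 -4.232
v -1.196 0.35 -3.009
v -1.042 1.889 -3.977
v -1.25 2.021 -3.742
v -1.541 2.053 -3.567
v -1.863 1.981 -3.482
v -2.162 1.818 -3.502
v -2.385 1.59 -3.625
v -2.493 1.338 -3.828
v -2.469 1.106 -4.076
v -2.316 0.933 -4.327
v -2.061 0.849 -4.537
v -1.747 0.869 -4.669
v -1.43 0.99 -4.702
v -1.163 1.19 -4.629
v -0.994 1.435 -4.463
v -3.004 0.585 -0.417
v -2.608 0.054 -1.137
v -4.292 0.826 -1.303
v -3.896 0.295 -2.023
v -4.177 -0.139 -1.193
v -3.381 -0.288 -0.645
v -3.519 1.168 -1.795
v -2.723 1.019 -1.247
v -2.926 0.414 -1.988
v -3.333 -0.393 -1.616
v -3.567 1.273 -0.824
v -3.974 0.466 -0.452
v -2.693 0.299 -0.699
v -4.207 0.581 -1.741
v -4.372 0.326 -1.253
v -4.14 0.014 -1.676
v -3.147 0.098 -0.41
v -2.914 -0.214 -0.833
v -3.837 -0.328 -0.866
v -3.986 1.094 -1.607
v -3.753 0.782 -2.03
v -2.76 0.866 -0.764
v -2.528 0.554 -1.187
v -3.063 1.208 -1.574
v -2.647 0.198 -1.623
v -3.405 0.34 -2.143
v -3.183 0.853 -2.009
v -2.715 0.765 -1.688
v -2.886 -0.276 -1.404
v -3.644 -0.135 -1.925
v -3.809 -0.39 -1.437
v -3.341 -0.478 -1.115
v -3.074 -0.065 -1.904
v -3.256 1.015 -0.515
v -4.014 1.156 -1.036
v -3.559 1.358 -1.325
v -3.091 1.27 -1.003
v -3.495 0.54 -0.297
v -4.253 0.682 -0.817
v -4.185 0.115 -0.752
v -3.717 0.027 -0.431
v -3.826 0.945 -0.536
v 2.02 1.377 -4.308
v 2.547 1.221 -4.121
v 2.16 2.803 -3.512
v 2.598 1.332 -4.329
v 2.55 1.45 -4.533
v 2.41 1.556 -4.698
v 2.203 1.631 -4.796
v 1.964 1.662 -4.81
v 1.735 1.644 -4.737
v 1.555 1.579 -4.589
v 1.456 1.479 -4.394
v 1.454 1.362 -4.183
v 1.551 1.247 -3.994
v 1.728 1.155 -3.859
v 1.956 1.1 -3.802
v 2.195 1.094 -3.833
v 2.404 1.137 -3.945
f 2 1 4
f 2 4 3
f 4 1 5
f 4 5 3
f 5 1 6
f 5 6 3
f 6 1 7
f 6 7 3
f 7 1 8
f 7 8 3
f 8 1 9
f 8 9 3
f 9 1 10
f 9 10 3
f 10 1 11
f 10 11 3
f 11 1 12
f 11 12 3
f 12 1 13
f 12 13 3
f 13 1 14
f 13 14 3
f 14 1 15
f 14 15 3
f 15 1 16
f 15 16 3
f 16 1 17
f 16 17 3
f 17 1 2
f 17 2 3
f 18 55 34
f 55 29 58
f 34 58 23
f 55 58 34
f 18 34 30
f 34 23 35
f 30 35 19
f 34 35 30
f 18 30 39
f 30 19 40
f 39 40 25
f 30 40 39
f 18 39 51
f 39 25 54
f 51 54 28
f 39 54 51
f 18 51 55
f 51 28 59
f 55 59 29
f 51 59 55
f 19 35 46
f 35 23 49
f 46 49 27
f 35 49 46
f 23 58 36
f 58 29 57
f 36 57 22
f 58 57 36
f 29 59 56
f 59 28 52
f 56 52 20
f 59 52 56
f 28 54 53
f 54 25 41
f 53 41 24
f 54 41 53
f 25 40 45
f 40 19 42
f 45 42 26
f 40 42 45
f 21 47 33
f 47 27 48
f 33 48 22
f 47 48 33
f 21 33 31
f 33 22 32
f 31 32 20
f 33 32 31
f 21 31 38
f 31 20 37
f 38 37 24
f 31 37 38
f 21 38 43
f 38 24 44
f 43 44 26
f 38 44 43
f 21 43 47
f 43 26 50
f 47 50 27
f 43 50 47
f 22 48 36
f 48 27 49
f 36 49 23
f 48 49 36
f 20 32 56
f 32 22 57
f 56 57 29
f 32 57 56
f 24 37 53
f 37 20 52
f 53 52 28
f 37 52 53
f 26 44 45
f 44 24 41
f 45 41 25
f 44 41 45
f 27 50 46
f 50 26 42
f 46 42 19
f 50 42 46
f 61 60 63
f 61 63 62
f 63 60 64
f 63 64 62
f 64 60 65
f 64 65 62
f 65 60 66
f 65 66 62
f 66 60 67
f 66 67 62
f 67 60 68
f 67 68 62
f 68 60 69
f 68 69 62
f 69 60 70
f 69 70 62
f 70 60 71
f 70 71 62
f 71 60 72
f 71 72 62
f 72 60 73
f 72 73 62
f 73 60 74
f 73 74 62
f 74 60 75
f 74 75 62
f 75 60 76
f 75 76 62
f 76 60 61
f 76 61 62



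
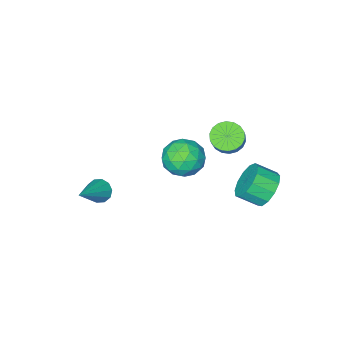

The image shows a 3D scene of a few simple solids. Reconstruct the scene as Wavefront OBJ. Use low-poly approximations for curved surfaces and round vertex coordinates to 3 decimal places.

v 0.757 2.204 2.906
v 1.25 1.686 2.135
v 0.69 0.774 3.825
v 1.183 0.256 3.054
v 1.7 0.979 3.615
v 1.741 1.863 3.047
v 0.199 0.597 2.913
v 0.24 1.481 2.345
v 0.904 0.693 2.139
v 1.832 0.929 2.573
v 0.108 1.531 3.387
v 1.036 1.767 3.821
v 1.009 2.071 2.44
v 0.931 0.389 3.52
v 1.235 0.814 3.85
v 1.524 0.51 3.397
v 1.298 2.175 2.976
v 1.588 1.87 2.523
v 1.853 1.454 3.393
v 0.352 0.59 3.437
v 0.642 0.285 2.984
v 0.416 1.95 2.563
v 0.705 1.646 2.11
v 0.087 1.006 2.567
v 1.096 1.182 1.989
v 1.057 0.342 2.529
v 0.478 0.542 2.446
v 0.502 1.062 2.112
v 1.641 1.321 2.244
v 1.602 0.48 2.785
v 1.906 0.905 3.115
v 1.93 1.425 2.781
v 1.438 0.737 2.247
v 0.338 1.98 3.175
v 0.299 1.139 3.716
v 0.01 1.035 3.179
v 0.034 1.555 2.845
v 0.883 2.118 3.431
v 0.844 1.278 3.971
v 1.438 1.398 3.848
v 1.462 1.918 3.514
v 0.502 1.723 3.713
v 2.111 -3.759 -2.721
v 2.497 -4.258 -2.944
v 3.729 -3.041 -1.519
v 2.544 -3.936 -3.199
v 2.426 -3.546 -3.273
v 2.187 -3.237 -3.135
v 1.919 -3.128 -2.839
v 1.724 -3.259 -2.498
v 1.677 -3.581 -2.242
v 1.795 -3.971 -2.169
v 2.034 -4.28 -2.307
v 2.302 -4.39 -2.603
v -2.952 2.424 -0.732
v -2.283 2.501 -1.47
v -1.538 1.813 -0.867
v -2.208 1.736 -0.128
v -2.177 2.926 -1.116
v -1.433 2.238 -0.512
v -2.318 3.192 -0.639
v -1.573 2.504 -0.036
v -2.66 3.214 -0.192
v -1.916 2.526 0.411
v -3.095 2.985 0.084
v -2.35 2.297 0.687
v -3.485 2.578 0.1
v -2.74 1.89 0.704
v -3.705 2.123 -0.147
v -2.961 1.435 0.457
v -3.687 1.763 -0.58
v -2.942 1.075 0.024
v -3.435 1.613 -1.061
v -2.69 0.925 -0.457
v -3.03 1.72 -1.438
v -2.286 1.032 -0.834
v -2.6 2.051 -1.591
v -1.856 1.363 -0.987
v -2.231 0.361 1.857
v -1.522 0.312 1.49
v -1.06 0.789 2.316
v -1.769 0.839 2.683
v -1.647 0.626 1.378
v -1.185 1.103 2.204
v -1.888 0.888 1.361
v -1.426 1.365 2.188
v -2.196 1.045 1.443
v -1.735 1.522 2.269
v -2.512 1.067 1.606
v -2.05 1.544 2.433
v -2.772 0.95 1.819
v -2.31 1.427 2.646
v -2.924 0.715 2.04
v -2.463 1.193 2.866
v -2.94 0.411 2.224
v -2.478 0.888 3.05
v -2.815 0.097 2.336
v -2.353 0.574 3.162
v -2.574 -0.165 2.352
v -2.112 0.312 3.179
v -2.265 -0.322 2.271
v -1.804 0.155 3.097
v -1.95 -0.344 2.107
v -1.488 0.133 2.934
v -1.69 -0.227 1.894
v -1.228 0.25 2.721
v -1.537 0.007 1.674
v -1.076 0.485 2.5
f 1 38 17
f 38 12 41
f 17 41 6
f 38 41 17
f 1 17 13
f 17 6 18
f 13 18 2
f 17 18 13
f 1 13 22
f 13 2 23
f 22 23 8
f 13 23 22
f 1 22 34
f 22 8 37
f 34 37 11
f 22 37 34
f 1 34 38
f 34 11 42
f 38 42 12
f 34 42 38
f 2 18 29
f 18 6 32
f 29 32 10
f 18 32 29
f 6 41 19
f 41 12 40
f 19 40 5
f 41 40 19
f 12 42 39
f 42 11 35
f 39 35 3
f 42 35 39
f 11 37 36
f 37 8 24
f 36 24 7
f 37 24 36
f 8 23 28
f 23 2 25
f 28 25 9
f 23 25 28
f 4 30 16
f 30 10 31
f 16 31 5
f 30 31 16
f 4 16 14
f 16 5 15
f 14 15 3
f 16 15 14
f 4 14 21
f 14 3 20
f 21 20 7
f 14 20 21
f 4 21 26
f 21 7 27
f 26 27 9
f 21 27 26
f 4 26 30
f 26 9 33
f 30 33 10
f 26 33 30
f 5 31 19
f 31 10 32
f 19 32 6
f 31 32 19
f 3 15 39
f 15 5 40
f 39 40 12
f 15 40 39
f 7 20 36
f 20 3 35
f 36 35 11
f 20 35 36
f 9 27 28
f 27 7 24
f 28 24 8
f 27 24 28
f 10 33 29
f 33 9 25
f 29 25 2
f 33 25 29
f 44 43 46
f 44 46 45
f 46 43 47
f 46 47 45
f 47 43 48
f 47 48 45
f 48 43 49
f 48 49 45
f 49 43 50
f 49 50 45
f 50 43 51
f 50 51 45
f 51 43 52
f 51 52 45
f 52 43 53
f 52 53 45
f 53 43 54
f 53 54 45
f 54 43 44
f 54 44 45
f 56 55 59
f 56 59 57
f 57 59 60
f 57 60 58
f 59 55 61
f 59 61 60
f 60 61 62
f 60 62 58
f 61 55 63
f 61 63 62
f 62 63 64
f 62 64 58
f 63 55 65
f 63 65 64
f 64 65 66
f 64 66 58
f 65 55 67
f 65 67 66
f 66 67 68
f 66 68 58
f 67 55 69
f 67 69 68
f 68 69 70
f 68 70 58
f 69 55 71
f 69 71 70
f 70 71 72
f 70 72 58
f 71 55 73
f 71 73 72
f 72 73 74
f 72 74 58
f 73 55 75
f 73 75 74
f 74 75 76
f 74 76 58
f 75 55 77
f 75 77 76
f 76 77 78
f 76 78 58
f 77 55 56
f 77 56 78
f 78 56 57
f 78 57 58
f 80 79 83
f 80 83 81
f 81 83 84
f 81 84 82
f 83 79 85
f 83 85 84
f 84 85 86
f 84 86 82
f 85 79 87
f 85 87 86
f 86 87 88
f 86 88 82
f 87 79 89
f 87 89 88
f 88 89 90
f 88 90 82
f 89 79 91
f 89 91 90
f 90 91 92
f 90 92 82
f 91 79 93
f 91 93 92
f 92 93 94
f 92 94 82
f 93 79 95
f 93 95 94
f 94 95 96
f 94 96 82
f 95 79 97
f 95 97 96
f 96 97 98
f 96 98 82
f 97 79 99
f 97 99 98
f 98 99 100
f 98 100 82
f 99 79 101
f 99 101 100
f 100 101 102
f 100 102 82
f 101 79 103
f 101 103 102
f 102 103 104
f 102 104 82
f 103 79 105
f 103 105 104
f 104 105 106
f 104 106 82
f 105 79 107
f 105 107 106
f 106 107 108
f 106 108 82
f 107 79 80
f 107 80 108
f 108 80 81
f 108 81 82



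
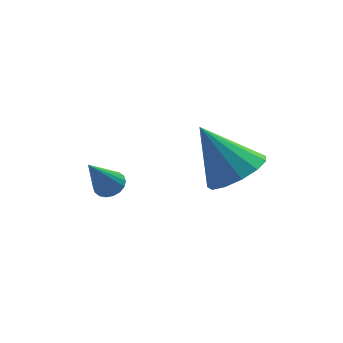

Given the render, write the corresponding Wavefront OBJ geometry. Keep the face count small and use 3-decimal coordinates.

v -0.878 2.054 -2.552
v -0.537 2.338 -2.262
v -1.562 1.526 -1.228
v -0.716 2.488 -2.295
v -0.927 2.552 -2.378
v -1.128 2.517 -2.496
v -1.28 2.391 -2.625
v -1.352 2.198 -2.739
v -1.33 1.976 -2.816
v -1.219 1.769 -2.841
v -1.04 1.619 -2.808
v -0.829 1.555 -2.725
v -0.628 1.59 -2.607
v -0.476 1.716 -2.478
v -0.404 1.91 -2.364
v -0.426 2.131 -2.287
v 2.4 -0.734 -0.469
v 3.098 -0.028 -0.352
v 1.44 -0.046 1.109
v 2.703 0.193 -0.688
v 2.212 0.12 -0.955
v 1.781 -0.225 -1.067
v 1.546 -0.731 -0.989
v 1.582 -1.238 -0.746
v 1.877 -1.585 -0.415
v 2.339 -1.662 -0.101
v 2.82 -1.444 0.096
v 3.167 -1.001 0.114
v 3.271 -0.473 -0.053
f 2 1 4
f 2 4 3
f 4 1 5
f 4 5 3
f 5 1 6
f 5 6 3
f 6 1 7
f 6 7 3
f 7 1 8
f 7 8 3
f 8 1 9
f 8 9 3
f 9 1 10
f 9 10 3
f 10 1 11
f 10 11 3
f 11 1 12
f 11 12 3
f 12 1 13
f 12 13 3
f 13 1 14
f 13 14 3
f 14 1 15
f 14 15 3
f 15 1 16
f 15 16 3
f 16 1 2
f 16 2 3
f 18 17 20
f 18 20 19
f 20 17 21
f 20 21 19
f 21 17 22
f 21 22 19
f 22 17 23
f 22 23 19
f 23 17 24
f 23 24 19
f 24 17 25
f 24 25 19
f 25 17 26
f 25 26 19
f 26 17 27
f 26 27 19
f 27 17 28
f 27 28 19
f 28 17 29
f 28 29 19
f 29 17 18
f 29 18 19



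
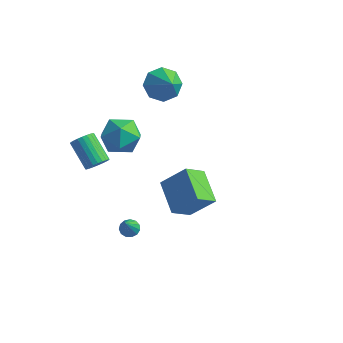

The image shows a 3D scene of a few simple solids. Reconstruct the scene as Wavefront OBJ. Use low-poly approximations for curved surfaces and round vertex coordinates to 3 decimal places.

v -1.362 -2.436 0.634
v -1.03 -1.917 0.807
v -2.287 -1.465 1.859
v -2.618 -1.984 1.686
v -1.16 -1.829 0.614
v -2.417 -1.377 1.665
v -1.321 -1.834 0.423
v -2.578 -1.381 1.474
v -1.489 -1.93 0.264
v -2.745 -1.477 1.316
v -1.637 -2.103 0.162
v -2.893 -1.65 1.214
v -1.743 -2.327 0.132
v -2.999 -1.874 1.183
v -1.791 -2.568 0.178
v -3.047 -2.115 1.229
v -1.773 -2.788 0.294
v -3.03 -2.336 1.345
v -1.693 -2.955 0.461
v -2.95 -2.503 1.513
v -1.563 -3.043 0.655
v -2.82 -2.591 1.706
v -1.402 -3.039 0.846
v -2.659 -2.586 1.897
v -1.235 -2.943 1.004
v -2.491 -2.49 2.056
v -1.087 -2.77 1.106
v -2.343 -2.317 2.158
v -0.981 -2.546 1.137
v -2.237 -2.093 2.188
v -0.933 -2.305 1.091
v -2.189 -1.852 2.142
v -0.95 -2.084 0.975
v -2.207 -1.632 2.026
v -0.258 -1.446 -4.583
v 0.079 -1.722 -4.883
v 0.238 -2.474 -3.077
v 0.233 -1.49 -4.776
v 0.231 -1.244 -4.607
v 0.074 -1.062 -4.43
v -0.189 -1.001 -4.302
v -0.474 -1.082 -4.263
v -0.69 -1.278 -4.326
v -0.77 -1.527 -4.47
v -0.687 -1.75 -4.65
v -0.468 -1.877 -4.809
v -0.182 -1.867 -4.896
v -2.044 3.927 2.061
v -1.631 3.419 1.24
v -0.996 3.293 2.979
v -1.296 4.14 1.355
v -1.399 4.736 1.884
v -1.879 4.858 2.517
v -2.456 4.435 2.882
v -2.791 3.714 2.767
v -2.689 3.117 2.238
v -2.208 2.995 1.606
v -0.268 -0.411 2.006
v 0.296 -1.218 2.613
v -1.816 -1.462 2.047
v -1.252 -2.269 2.654
v -1.499 -1.249 3.139
v -0.543 -0.599 3.114
v -0.977 -2.081 1.546
v -0.021 -1.431 1.521
v -0.142 -2.25 2.328
v -0.465 -1.736 3.313
v -1.055 -0.944 1.347
v -1.378 -0.43 2.332
v 3.502 -3.176 0.06
v 2.118 -2.142 0.827
v 3.842 -2.148 -0.713
v 2.458 -1.114 0.054
v 4.582 -2.626 1.266
v 3.198 -1.592 2.033
v 4.922 -1.598 0.493
v 3.538 -0.564 1.26
f 2 1 5
f 2 5 3
f 3 5 6
f 3 6 4
f 5 1 7
f 5 7 6
f 6 7 8
f 6 8 4
f 7 1 9
f 7 9 8
f 8 9 10
f 8 10 4
f 9 1 11
f 9 11 10
f 10 11 12
f 10 12 4
f 11 1 13
f 11 13 12
f 12 13 14
f 12 14 4
f 13 1 15
f 13 15 14
f 14 15 16
f 14 16 4
f 15 1 17
f 15 17 16
f 16 17 18
f 16 18 4
f 17 1 19
f 17 19 18
f 18 19 20
f 18 20 4
f 19 1 21
f 19 21 20
f 20 21 22
f 20 22 4
f 21 1 23
f 21 23 22
f 22 23 24
f 22 24 4
f 23 1 25
f 23 25 24
f 24 25 26
f 24 26 4
f 25 1 27
f 25 27 26
f 26 27 28
f 26 28 4
f 27 1 29
f 27 29 28
f 28 29 30
f 28 30 4
f 29 1 31
f 29 31 30
f 30 31 32
f 30 32 4
f 31 1 33
f 31 33 32
f 32 33 34
f 32 34 4
f 33 1 2
f 33 2 34
f 34 2 3
f 34 3 4
f 36 35 38
f 36 38 37
f 38 35 39
f 38 39 37
f 39 35 40
f 39 40 37
f 40 35 41
f 40 41 37
f 41 35 42
f 41 42 37
f 42 35 43
f 42 43 37
f 43 35 44
f 43 44 37
f 44 35 45
f 44 45 37
f 45 35 46
f 45 46 37
f 46 35 47
f 46 47 37
f 47 35 36
f 47 36 37
f 49 48 51
f 49 51 50
f 51 48 52
f 51 52 50
f 52 48 53
f 52 53 50
f 53 48 54
f 53 54 50
f 54 48 55
f 54 55 50
f 55 48 56
f 55 56 50
f 56 48 57
f 56 57 50
f 57 48 49
f 57 49 50
f 58 69 63
f 58 63 59
f 58 59 65
f 58 65 68
f 58 68 69
f 59 63 67
f 63 69 62
f 69 68 60
f 68 65 64
f 65 59 66
f 61 67 62
f 61 62 60
f 61 60 64
f 61 64 66
f 61 66 67
f 62 67 63
f 60 62 69
f 64 60 68
f 66 64 65
f 67 66 59
f 71 73 70
f 74 71 70
f 70 73 72
f 72 74 70
f 71 77 73
f 75 71 74
f 75 77 71
f 73 77 72
f 76 74 72
f 72 77 76
f 76 75 74
f 77 75 76



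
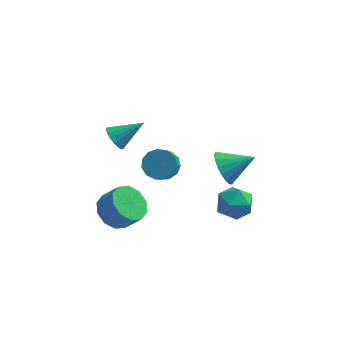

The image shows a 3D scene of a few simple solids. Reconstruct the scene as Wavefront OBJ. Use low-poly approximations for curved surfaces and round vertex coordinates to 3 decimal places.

v 1.299 1.879 -0.471
v 1.748 1.262 -1.192
v 2.861 2.101 0.311
v 1.784 1.687 -1.383
v 1.723 2.15 -1.393
v 1.578 2.56 -1.22
v 1.379 2.835 -0.899
v 1.163 2.92 -0.494
v 0.975 2.799 -0.083
v 0.851 2.496 0.25
v 0.815 2.071 0.441
v 0.876 1.608 0.451
v 1.021 1.199 0.278
v 1.22 0.924 -0.043
v 1.436 0.838 -0.448
v 1.624 0.959 -0.859
v -4.317 3.34 0.213
v -3.859 3.045 -0.345
v -2.843 3.82 1.167
v -3.908 3.4 -0.449
v -4.051 3.742 -0.4
v -4.255 3.991 -0.211
v -4.472 4.091 0.075
v -4.655 4.02 0.393
v -4.759 3.792 0.669
v -4.763 3.461 0.842
v -4.664 3.102 0.87
v -4.486 2.797 0.748
v -4.269 2.617 0.503
v -4.063 2.603 0.192
v -3.915 2.757 -0.114
v -1.421 -2.257 3.601
v -1.063 -1.736 4.169
v -1.181 -2.482 4.927
v -1.539 -3.003 4.359
v -1.534 -1.648 4.183
v -1.651 -2.394 4.941
v -1.969 -1.753 4.012
v -2.086 -2.499 4.77
v -2.23 -2.018 3.71
v -2.347 -2.764 4.469
v -2.234 -2.36 3.374
v -2.351 -3.105 4.132
v -1.98 -2.668 3.11
v -2.098 -3.414 3.868
v -1.549 -2.846 3.002
v -1.667 -3.592 3.76
v -1.077 -2.837 3.084
v -1.195 -3.583 3.842
v -0.715 -2.644 3.33
v -0.832 -3.39 4.088
v -0.576 -2.328 3.662
v -0.694 -3.074 4.42
v -0.706 -1.989 3.975
v -0.824 -2.735 4.733
v 2.189 0.663 -1.962
v 2.769 -0.239 -1.96
v 1.151 -0.001 -0.74
v 1.731 -0.903 -0.738
v 2.152 0.006 -0.356
v 2.794 0.416 -1.111
v 1.126 -0.656 -1.589
v 1.768 -0.246 -2.344
v 2.112 -1.055 -1.729
v 2.746 -0.646 -0.967
v 1.174 0.406 -1.733
v 1.808 0.815 -0.971
v -3.73 -2.89 0.38
v -2.914 -2.868 -0.296
v -2.113 -3.088 0.665
v -2.93 -3.11 1.34
v -3.011 -2.258 -0.075
v -2.21 -2.479 0.885
v -3.382 -1.89 0.319
v -2.581 -2.111 1.28
v -3.887 -1.904 0.737
v -3.086 -2.125 1.697
v -4.332 -2.294 1.018
v -3.531 -2.515 1.978
v -4.547 -2.912 1.055
v -3.746 -3.132 2.016
v -4.45 -3.521 0.835
v -3.649 -3.742 1.795
v -4.079 -3.889 0.44
v -3.278 -4.11 1.401
v -3.574 -3.875 0.023
v -2.773 -4.096 0.983
v -3.129 -3.485 -0.258
v -2.328 -3.706 0.702
f 2 1 4
f 2 4 3
f 4 1 5
f 4 5 3
f 5 1 6
f 5 6 3
f 6 1 7
f 6 7 3
f 7 1 8
f 7 8 3
f 8 1 9
f 8 9 3
f 9 1 10
f 9 10 3
f 10 1 11
f 10 11 3
f 11 1 12
f 11 12 3
f 12 1 13
f 12 13 3
f 13 1 14
f 13 14 3
f 14 1 15
f 14 15 3
f 15 1 16
f 15 16 3
f 16 1 2
f 16 2 3
f 18 17 20
f 18 20 19
f 20 17 21
f 20 21 19
f 21 17 22
f 21 22 19
f 22 17 23
f 22 23 19
f 23 17 24
f 23 24 19
f 24 17 25
f 24 25 19
f 25 17 26
f 25 26 19
f 26 17 27
f 26 27 19
f 27 17 28
f 27 28 19
f 28 17 29
f 28 29 19
f 29 17 30
f 29 30 19
f 30 17 31
f 30 31 19
f 31 17 18
f 31 18 19
f 33 32 36
f 33 36 34
f 34 36 37
f 34 37 35
f 36 32 38
f 36 38 37
f 37 38 39
f 37 39 35
f 38 32 40
f 38 40 39
f 39 40 41
f 39 41 35
f 40 32 42
f 40 42 41
f 41 42 43
f 41 43 35
f 42 32 44
f 42 44 43
f 43 44 45
f 43 45 35
f 44 32 46
f 44 46 45
f 45 46 47
f 45 47 35
f 46 32 48
f 46 48 47
f 47 48 49
f 47 49 35
f 48 32 50
f 48 50 49
f 49 50 51
f 49 51 35
f 50 32 52
f 50 52 51
f 51 52 53
f 51 53 35
f 52 32 54
f 52 54 53
f 53 54 55
f 53 55 35
f 54 32 33
f 54 33 55
f 55 33 34
f 55 34 35
f 56 67 61
f 56 61 57
f 56 57 63
f 56 63 66
f 56 66 67
f 57 61 65
f 61 67 60
f 67 66 58
f 66 63 62
f 63 57 64
f 59 65 60
f 59 60 58
f 59 58 62
f 59 62 64
f 59 64 65
f 60 65 61
f 58 60 67
f 62 58 66
f 64 62 63
f 65 64 57
f 69 68 72
f 69 72 70
f 70 72 73
f 70 73 71
f 72 68 74
f 72 74 73
f 73 74 75
f 73 75 71
f 74 68 76
f 74 76 75
f 75 76 77
f 75 77 71
f 76 68 78
f 76 78 77
f 77 78 79
f 77 79 71
f 78 68 80
f 78 80 79
f 79 80 81
f 79 81 71
f 80 68 82
f 80 82 81
f 81 82 83
f 81 83 71
f 82 68 84
f 82 84 83
f 83 84 85
f 83 85 71
f 84 68 86
f 84 86 85
f 85 86 87
f 85 87 71
f 86 68 88
f 86 88 87
f 87 88 89
f 87 89 71
f 88 68 69
f 88 69 89
f 89 69 70
f 89 70 71



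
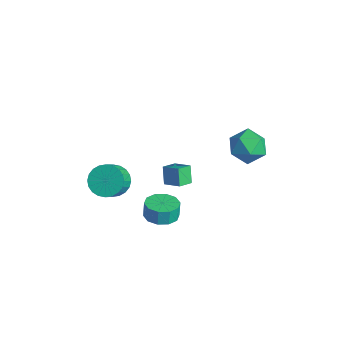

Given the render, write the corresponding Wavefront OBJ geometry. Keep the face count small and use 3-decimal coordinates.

v -1.375 -3.318 -2.454
v -0.429 -2.833 -2.581
v 0.22 -3.777 -1.353
v -0.725 -4.262 -1.226
v -0.61 -2.587 -2.297
v 0.04 -3.531 -1.068
v -0.907 -2.452 -2.036
v -0.257 -3.396 -0.807
v -1.275 -2.448 -1.839
v -0.625 -3.393 -0.61
v -1.658 -2.578 -1.736
v -1.008 -3.522 -0.507
v -1.998 -2.82 -1.742
v -1.349 -3.764 -0.513
v -2.243 -3.137 -1.856
v -1.594 -4.081 -0.628
v -2.356 -3.483 -2.062
v -1.707 -4.427 -0.833
v -2.32 -3.803 -2.327
v -1.671 -4.747 -1.099
v -2.14 -4.049 -2.612
v -1.49 -4.993 -1.383
v -1.843 -4.184 -2.873
v -1.193 -5.128 -1.644
v -1.475 -4.187 -3.07
v -0.825 -5.132 -1.841
v -1.092 -4.058 -3.173
v -0.442 -5.002 -1.944
v -0.751 -3.816 -3.167
v -0.102 -4.76 -1.938
v -0.506 -3.499 -3.052
v 0.143 -4.443 -1.824
v -0.393 -3.153 -2.847
v 0.256 -4.097 -1.618
v 2.013 -2.389 -3.446
v 2.669 -3.147 -3.209
v 2.523 -2.968 -2.236
v 1.867 -2.211 -2.474
v 3.002 -2.606 -3.258
v 2.856 -2.428 -2.285
v 2.957 -1.983 -3.379
v 2.811 -1.805 -2.406
v 2.552 -1.515 -3.526
v 2.405 -1.336 -2.553
v 1.941 -1.381 -3.642
v 1.794 -1.202 -2.669
v 1.357 -1.632 -3.684
v 1.211 -1.453 -2.711
v 1.024 -2.172 -3.635
v 0.878 -1.994 -2.662
v 1.069 -2.795 -3.514
v 0.923 -2.617 -2.541
v 1.475 -3.264 -3.367
v 1.328 -3.085 -2.394
v 2.086 -3.398 -3.251
v 1.939 -3.219 -2.278
v 1.743 3.834 -0.237
v 2.738 4.439 0.19
v 2.642 2.081 0.15
v 3.637 2.686 0.577
v 2.572 2.719 1.212
v 2.016 3.803 0.973
v 3.364 2.717 -0.633
v 2.808 3.801 -0.872
v 3.74 3.749 -0.055
v 3.251 3.75 1.085
v 2.129 2.77 -0.745
v 1.64 2.771 0.395
v 0.303 -0.998 -1.129
v 1.343 -0.671 -0.627
v 0.2 -0.064 -1.524
v 1.239 0.264 -1.021
v 0.881 -1.344 -2.099
v 1.92 -1.016 -1.596
v 0.777 -0.409 -2.493
v 1.817 -0.082 -1.991
f 2 1 5
f 2 5 3
f 3 5 6
f 3 6 4
f 5 1 7
f 5 7 6
f 6 7 8
f 6 8 4
f 7 1 9
f 7 9 8
f 8 9 10
f 8 10 4
f 9 1 11
f 9 11 10
f 10 11 12
f 10 12 4
f 11 1 13
f 11 13 12
f 12 13 14
f 12 14 4
f 13 1 15
f 13 15 14
f 14 15 16
f 14 16 4
f 15 1 17
f 15 17 16
f 16 17 18
f 16 18 4
f 17 1 19
f 17 19 18
f 18 19 20
f 18 20 4
f 19 1 21
f 19 21 20
f 20 21 22
f 20 22 4
f 21 1 23
f 21 23 22
f 22 23 24
f 22 24 4
f 23 1 25
f 23 25 24
f 24 25 26
f 24 26 4
f 25 1 27
f 25 27 26
f 26 27 28
f 26 28 4
f 27 1 29
f 27 29 28
f 28 29 30
f 28 30 4
f 29 1 31
f 29 31 30
f 30 31 32
f 30 32 4
f 31 1 33
f 31 33 32
f 32 33 34
f 32 34 4
f 33 1 2
f 33 2 34
f 34 2 3
f 34 3 4
f 36 35 39
f 36 39 37
f 37 39 40
f 37 40 38
f 39 35 41
f 39 41 40
f 40 41 42
f 40 42 38
f 41 35 43
f 41 43 42
f 42 43 44
f 42 44 38
f 43 35 45
f 43 45 44
f 44 45 46
f 44 46 38
f 45 35 47
f 45 47 46
f 46 47 48
f 46 48 38
f 47 35 49
f 47 49 48
f 48 49 50
f 48 50 38
f 49 35 51
f 49 51 50
f 50 51 52
f 50 52 38
f 51 35 53
f 51 53 52
f 52 53 54
f 52 54 38
f 53 35 55
f 53 55 54
f 54 55 56
f 54 56 38
f 55 35 36
f 55 36 56
f 56 36 37
f 56 37 38
f 57 68 62
f 57 62 58
f 57 58 64
f 57 64 67
f 57 67 68
f 58 62 66
f 62 68 61
f 68 67 59
f 67 64 63
f 64 58 65
f 60 66 61
f 60 61 59
f 60 59 63
f 60 63 65
f 60 65 66
f 61 66 62
f 59 61 68
f 63 59 67
f 65 63 64
f 66 65 58
f 70 72 69
f 73 70 69
f 69 72 71
f 71 73 69
f 70 76 72
f 74 70 73
f 74 76 70
f 72 76 71
f 75 73 71
f 71 76 75
f 75 74 73
f 76 74 75



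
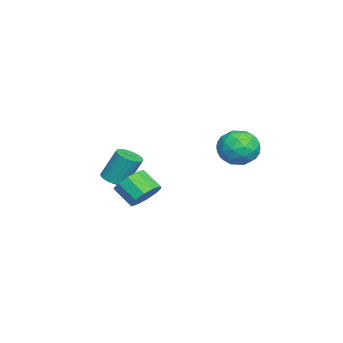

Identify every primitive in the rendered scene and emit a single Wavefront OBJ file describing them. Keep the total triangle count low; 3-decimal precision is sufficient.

v 0.033 -1.937 2.478
v 0.56 -1.666 2.383
v 0.473 -1.031 3.706
v -0.053 -1.303 3.802
v 0.41 -1.507 2.297
v 0.324 -0.873 3.62
v 0.204 -1.414 2.239
v 0.117 -0.78 3.562
v -0.029 -1.401 2.217
v -0.116 -0.766 3.54
v -0.252 -1.469 2.235
v -0.339 -0.835 3.559
v -0.432 -1.608 2.29
v -0.519 -0.974 3.614
v -0.541 -1.798 2.374
v -0.628 -1.164 3.697
v -0.562 -2.009 2.474
v -0.649 -1.374 3.797
v -0.493 -2.209 2.574
v -0.58 -1.574 3.897
v -0.344 -2.367 2.66
v -0.43 -1.733 3.983
v -0.137 -2.46 2.718
v -0.224 -1.826 4.041
v 0.096 -2.474 2.74
v 0.009 -1.839 4.063
v 0.319 -2.405 2.721
v 0.232 -1.771 4.045
v 0.499 -2.266 2.666
v 0.412 -1.632 3.99
v 0.608 -2.076 2.583
v 0.521 -1.442 3.906
v 0.629 -1.866 2.483
v 0.542 -1.231 3.806
v -2.995 3.359 3.597
v -2.085 3.685 3.446
v -2.435 1.895 3.814
v -1.525 2.221 3.663
v -2.01 2.482 4.471
v -2.356 3.386 4.337
v -2.164 2.194 2.923
v -2.51 3.098 2.789
v -1.572 2.965 3.029
v -1.477 3.143 3.986
v -3.043 2.437 3.274
v -2.948 2.615 4.231
v -2.589 3.65 3.503
v -1.931 1.93 3.757
v -2.216 2.083 4.232
v -1.681 2.274 4.144
v -2.749 3.475 4.026
v -2.214 3.666 3.938
v -2.17 2.959 4.54
v -2.306 1.914 3.322
v -1.771 2.105 3.234
v -2.839 3.306 3.116
v -2.304 3.497 3.028
v -2.35 2.621 2.72
v -1.753 3.419 3.169
v -1.423 2.558 3.296
v -1.799 2.542 2.861
v -2.002 3.074 2.783
v -1.697 3.523 3.731
v -1.368 2.663 3.859
v -1.653 2.816 4.334
v -1.856 3.348 4.255
v -1.395 3.1 3.486
v -3.152 2.917 3.401
v -2.823 2.057 3.529
v -2.664 2.232 3.005
v -2.867 2.764 2.926
v -3.097 3.022 3.964
v -2.767 2.161 4.091
v -2.518 2.506 4.477
v -2.721 3.038 4.399
v -3.125 2.48 3.774
v 2.79 -0.151 2.818
v 3.292 -0.667 2.546
v 2.913 -1.386 3.211
v 2.41 -0.869 3.482
v 3.498 -0.439 2.91
v 3.118 -1.158 3.575
v 3.433 -0.101 3.239
v 3.053 -0.82 3.903
v 3.122 0.218 3.406
v 2.742 -0.5 4.071
v 2.685 0.396 3.349
v 2.305 -0.322 4.014
v 2.287 0.366 3.089
v 1.908 -0.353 3.754
v 2.082 0.138 2.725
v 1.702 -0.581 3.39
v 2.147 -0.2 2.397
v 1.767 -0.919 3.061
v 2.458 -0.52 2.229
v 2.078 -1.238 2.894
v 2.895 -0.698 2.286
v 2.515 -1.416 2.951
f 2 1 5
f 2 5 3
f 3 5 6
f 3 6 4
f 5 1 7
f 5 7 6
f 6 7 8
f 6 8 4
f 7 1 9
f 7 9 8
f 8 9 10
f 8 10 4
f 9 1 11
f 9 11 10
f 10 11 12
f 10 12 4
f 11 1 13
f 11 13 12
f 12 13 14
f 12 14 4
f 13 1 15
f 13 15 14
f 14 15 16
f 14 16 4
f 15 1 17
f 15 17 16
f 16 17 18
f 16 18 4
f 17 1 19
f 17 19 18
f 18 19 20
f 18 20 4
f 19 1 21
f 19 21 20
f 20 21 22
f 20 22 4
f 21 1 23
f 21 23 22
f 22 23 24
f 22 24 4
f 23 1 25
f 23 25 24
f 24 25 26
f 24 26 4
f 25 1 27
f 25 27 26
f 26 27 28
f 26 28 4
f 27 1 29
f 27 29 28
f 28 29 30
f 28 30 4
f 29 1 31
f 29 31 30
f 30 31 32
f 30 32 4
f 31 1 33
f 31 33 32
f 32 33 34
f 32 34 4
f 33 1 2
f 33 2 34
f 34 2 3
f 34 3 4
f 35 72 51
f 72 46 75
f 51 75 40
f 72 75 51
f 35 51 47
f 51 40 52
f 47 52 36
f 51 52 47
f 35 47 56
f 47 36 57
f 56 57 42
f 47 57 56
f 35 56 68
f 56 42 71
f 68 71 45
f 56 71 68
f 35 68 72
f 68 45 76
f 72 76 46
f 68 76 72
f 36 52 63
f 52 40 66
f 63 66 44
f 52 66 63
f 40 75 53
f 75 46 74
f 53 74 39
f 75 74 53
f 46 76 73
f 76 45 69
f 73 69 37
f 76 69 73
f 45 71 70
f 71 42 58
f 70 58 41
f 71 58 70
f 42 57 62
f 57 36 59
f 62 59 43
f 57 59 62
f 38 64 50
f 64 44 65
f 50 65 39
f 64 65 50
f 38 50 48
f 50 39 49
f 48 49 37
f 50 49 48
f 38 48 55
f 48 37 54
f 55 54 41
f 48 54 55
f 38 55 60
f 55 41 61
f 60 61 43
f 55 61 60
f 38 60 64
f 60 43 67
f 64 67 44
f 60 67 64
f 39 65 53
f 65 44 66
f 53 66 40
f 65 66 53
f 37 49 73
f 49 39 74
f 73 74 46
f 49 74 73
f 41 54 70
f 54 37 69
f 70 69 45
f 54 69 70
f 43 61 62
f 61 41 58
f 62 58 42
f 61 58 62
f 44 67 63
f 67 43 59
f 63 59 36
f 67 59 63
f 78 77 81
f 78 81 79
f 79 81 82
f 79 82 80
f 81 77 83
f 81 83 82
f 82 83 84
f 82 84 80
f 83 77 85
f 83 85 84
f 84 85 86
f 84 86 80
f 85 77 87
f 85 87 86
f 86 87 88
f 86 88 80
f 87 77 89
f 87 89 88
f 88 89 90
f 88 90 80
f 89 77 91
f 89 91 90
f 90 91 92
f 90 92 80
f 91 77 93
f 91 93 92
f 92 93 94
f 92 94 80
f 93 77 95
f 93 95 94
f 94 95 96
f 94 96 80
f 95 77 97
f 95 97 96
f 96 97 98
f 96 98 80
f 97 77 78
f 97 78 98
f 98 78 79
f 98 79 80



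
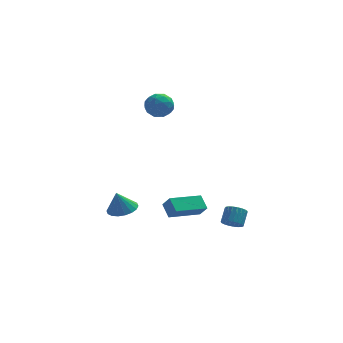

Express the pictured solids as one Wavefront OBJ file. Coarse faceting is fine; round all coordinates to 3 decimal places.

v -0.653 -0.457 -2.555
v -0.917 0.275 -1.992
v 1.07 0.461 -2.941
v 0.806 1.193 -2.379
v -0.306 -0.833 -1.901
v -0.57 -0.101 -1.339
v 1.417 0.085 -2.288
v 1.153 0.817 -1.725
v 2.832 0.89 -4.022
v 3.273 0.5 -3.826
v 3.569 1.181 -3.142
v 3.128 1.57 -3.338
v 3.396 0.632 -4.01
v 3.692 1.313 -3.326
v 3.421 0.808 -4.197
v 3.718 1.489 -3.512
v 3.345 0.999 -4.353
v 3.641 1.68 -3.669
v 3.18 1.17 -4.452
v 3.476 1.851 -3.768
v 2.954 1.293 -4.477
v 3.251 1.974 -3.792
v 2.708 1.346 -4.423
v 3.004 2.027 -3.738
v 2.483 1.32 -4.3
v 2.779 2.001 -3.615
v 2.318 1.22 -4.129
v 2.614 1.901 -3.444
v 2.242 1.062 -3.939
v 2.539 1.743 -3.255
v 2.268 0.875 -3.764
v 2.565 1.556 -3.079
v 2.392 0.69 -3.633
v 2.688 1.371 -2.949
v 2.591 0.54 -3.57
v 2.888 1.221 -2.886
v 2.833 0.45 -3.585
v 3.129 1.131 -2.901
v 3.074 0.436 -3.676
v 3.37 1.117 -2.991
v -3.034 -0.258 -1.884
v -2.259 0.018 -1.669
v -3.346 -0.322 -0.676
v -2.456 0.339 -1.703
v -2.768 0.542 -1.773
v -3.132 0.586 -1.864
v -3.477 0.464 -1.96
v -3.734 0.198 -2.041
v -3.852 -0.158 -2.091
v -3.808 -0.533 -2.099
v -3.611 -0.854 -2.066
v -3.299 -1.057 -1.996
v -2.935 -1.102 -1.904
v -2.59 -0.979 -1.808
v -2.333 -0.713 -1.728
v -2.215 -0.357 -1.678
v -1.544 4.002 3.844
v -1.015 4.683 3.833
v -0.545 3.217 3.267
v -0.016 3.898 3.256
v -0.238 3.537 4.006
v -0.855 4.022 4.363
v -0.705 3.878 2.737
v -1.322 4.363 3.094
v -0.497 4.606 3.149
v -0.208 4.396 3.933
v -1.352 3.504 3.167
v -1.063 3.294 3.951
v -1.367 4.411 3.89
v -0.193 3.489 3.21
v -0.323 3.277 3.652
v -0.013 3.677 3.645
v -1.273 4.023 4.201
v -0.962 4.423 4.195
v -0.506 3.75 4.296
v -0.598 3.477 2.905
v -0.287 3.877 2.899
v -1.547 4.223 3.455
v -1.237 4.623 3.448
v -1.054 4.15 2.804
v -0.752 4.767 3.481
v -0.165 4.306 3.141
v -0.569 4.294 2.836
v -0.932 4.579 3.046
v -0.582 4.643 3.942
v 0.005 4.182 3.602
v -0.125 3.969 4.044
v -0.488 4.254 4.253
v -0.277 4.598 3.539
v -1.565 3.718 3.498
v -0.978 3.257 3.158
v -1.072 3.646 2.847
v -1.435 3.931 3.056
v -1.395 3.594 3.959
v -0.808 3.133 3.619
v -0.628 3.321 4.054
v -0.991 3.606 4.264
v -1.283 3.302 3.561
f 2 4 1
f 5 2 1
f 1 4 3
f 3 5 1
f 2 8 4
f 6 2 5
f 6 8 2
f 4 8 3
f 7 5 3
f 3 8 7
f 7 6 5
f 8 6 7
f 10 9 13
f 10 13 11
f 11 13 14
f 11 14 12
f 13 9 15
f 13 15 14
f 14 15 16
f 14 16 12
f 15 9 17
f 15 17 16
f 16 17 18
f 16 18 12
f 17 9 19
f 17 19 18
f 18 19 20
f 18 20 12
f 19 9 21
f 19 21 20
f 20 21 22
f 20 22 12
f 21 9 23
f 21 23 22
f 22 23 24
f 22 24 12
f 23 9 25
f 23 25 24
f 24 25 26
f 24 26 12
f 25 9 27
f 25 27 26
f 26 27 28
f 26 28 12
f 27 9 29
f 27 29 28
f 28 29 30
f 28 30 12
f 29 9 31
f 29 31 30
f 30 31 32
f 30 32 12
f 31 9 33
f 31 33 32
f 32 33 34
f 32 34 12
f 33 9 35
f 33 35 34
f 34 35 36
f 34 36 12
f 35 9 37
f 35 37 36
f 36 37 38
f 36 38 12
f 37 9 39
f 37 39 38
f 38 39 40
f 38 40 12
f 39 9 10
f 39 10 40
f 40 10 11
f 40 11 12
f 42 41 44
f 42 44 43
f 44 41 45
f 44 45 43
f 45 41 46
f 45 46 43
f 46 41 47
f 46 47 43
f 47 41 48
f 47 48 43
f 48 41 49
f 48 49 43
f 49 41 50
f 49 50 43
f 50 41 51
f 50 51 43
f 51 41 52
f 51 52 43
f 52 41 53
f 52 53 43
f 53 41 54
f 53 54 43
f 54 41 55
f 54 55 43
f 55 41 56
f 55 56 43
f 56 41 42
f 56 42 43
f 57 94 73
f 94 68 97
f 73 97 62
f 94 97 73
f 57 73 69
f 73 62 74
f 69 74 58
f 73 74 69
f 57 69 78
f 69 58 79
f 78 79 64
f 69 79 78
f 57 78 90
f 78 64 93
f 90 93 67
f 78 93 90
f 57 90 94
f 90 67 98
f 94 98 68
f 90 98 94
f 58 74 85
f 74 62 88
f 85 88 66
f 74 88 85
f 62 97 75
f 97 68 96
f 75 96 61
f 97 96 75
f 68 98 95
f 98 67 91
f 95 91 59
f 98 91 95
f 67 93 92
f 93 64 80
f 92 80 63
f 93 80 92
f 64 79 84
f 79 58 81
f 84 81 65
f 79 81 84
f 60 86 72
f 86 66 87
f 72 87 61
f 86 87 72
f 60 72 70
f 72 61 71
f 70 71 59
f 72 71 70
f 60 70 77
f 70 59 76
f 77 76 63
f 70 76 77
f 60 77 82
f 77 63 83
f 82 83 65
f 77 83 82
f 60 82 86
f 82 65 89
f 86 89 66
f 82 89 86
f 61 87 75
f 87 66 88
f 75 88 62
f 87 88 75
f 59 71 95
f 71 61 96
f 95 96 68
f 71 96 95
f 63 76 92
f 76 59 91
f 92 91 67
f 76 91 92
f 65 83 84
f 83 63 80
f 84 80 64
f 83 80 84
f 66 89 85
f 89 65 81
f 85 81 58
f 89 81 85

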